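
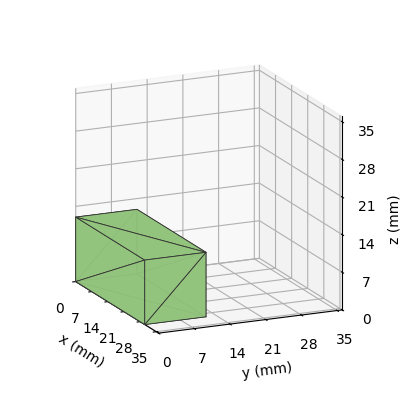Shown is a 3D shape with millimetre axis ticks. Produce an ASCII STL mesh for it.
Reading the render: the shape is a rectangular box, roughly 30 × 12 mm footprint and 12 mm tall (dimensions read to the nearest mm from the axis ticks). For the STL, each face is triangulated and given an outward normal.

solid part
  facet normal 0.0000 0.0000 -1.0000
    outer loop
      vertex 30.0 12.0 0.0
      vertex 30.0 0.0 0.0
      vertex 0.0 0.0 0.0
    endloop
  endfacet
  facet normal 0.0000 0.0000 -1.0000
    outer loop
      vertex 0.0 12.0 0.0
      vertex 30.0 12.0 0.0
      vertex 0.0 0.0 0.0
    endloop
  endfacet
  facet normal 0.0000 0.0000 1.0000
    outer loop
      vertex 0.0 0.0 12.0
      vertex 30.0 0.0 12.0
      vertex 30.0 12.0 12.0
    endloop
  endfacet
  facet normal 0.0000 0.0000 1.0000
    outer loop
      vertex 0.0 0.0 12.0
      vertex 30.0 12.0 12.0
      vertex 0.0 12.0 12.0
    endloop
  endfacet
  facet normal 0.0000 -1.0000 0.0000
    outer loop
      vertex 0.0 0.0 0.0
      vertex 30.0 0.0 0.0
      vertex 30.0 0.0 12.0
    endloop
  endfacet
  facet normal 0.0000 -1.0000 0.0000
    outer loop
      vertex 0.0 0.0 0.0
      vertex 30.0 0.0 12.0
      vertex 0.0 0.0 12.0
    endloop
  endfacet
  facet normal 0.0000 1.0000 0.0000
    outer loop
      vertex 30.0 12.0 12.0
      vertex 30.0 12.0 0.0
      vertex 0.0 12.0 0.0
    endloop
  endfacet
  facet normal 0.0000 1.0000 0.0000
    outer loop
      vertex 0.0 12.0 12.0
      vertex 30.0 12.0 12.0
      vertex 0.0 12.0 0.0
    endloop
  endfacet
  facet normal -1.0000 0.0000 0.0000
    outer loop
      vertex 0.0 12.0 12.0
      vertex 0.0 12.0 0.0
      vertex 0.0 0.0 0.0
    endloop
  endfacet
  facet normal -1.0000 0.0000 0.0000
    outer loop
      vertex 0.0 0.0 12.0
      vertex 0.0 12.0 12.0
      vertex 0.0 0.0 0.0
    endloop
  endfacet
  facet normal 1.0000 0.0000 0.0000
    outer loop
      vertex 30.0 0.0 0.0
      vertex 30.0 12.0 0.0
      vertex 30.0 12.0 12.0
    endloop
  endfacet
  facet normal 1.0000 0.0000 0.0000
    outer loop
      vertex 30.0 0.0 0.0
      vertex 30.0 12.0 12.0
      vertex 30.0 0.0 12.0
    endloop
  endfacet
endsolid part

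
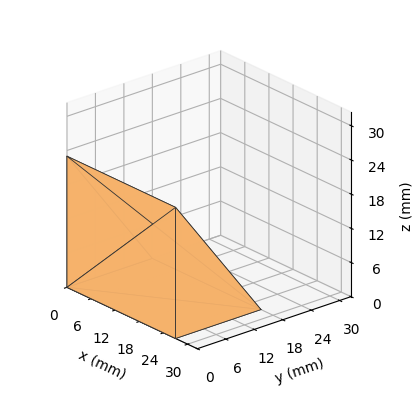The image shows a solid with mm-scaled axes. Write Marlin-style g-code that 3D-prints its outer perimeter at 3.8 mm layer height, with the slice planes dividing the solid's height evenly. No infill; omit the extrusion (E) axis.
Reading the render: the shape is a wedge (ramp): 27 × 18 mm base, rising to 23 mm along the y=0 edge and sloping linearly to z=0 at y=18 (dimensions read to the nearest mm from the axis ticks). For the g-code, the solid's height is divided into equal slices at the stated Δz and each level perimeter traced with G1 moves after a G0 lift.

; perimeter-only toolpath
G21 ; units = mm
G90 ; absolute positioning
G28 ; home
; layer 1
G0 Z3.8
G0 X0.0 Y0.0
G1 X27.0 Y0.0
G1 X27.0 Y15.0
G1 X0.0 Y15.0
G1 X0.0 Y0.0
; layer 2
G0 Z7.7
G0 X0.0 Y0.0
G1 X27.0 Y0.0
G1 X27.0 Y12.0
G1 X0.0 Y12.0
G1 X0.0 Y0.0
; layer 3
G0 Z11.5
G0 X0.0 Y0.0
G1 X27.0 Y0.0
G1 X27.0 Y9.0
G1 X0.0 Y9.0
G1 X0.0 Y0.0
; layer 4
G0 Z15.3
G0 X0.0 Y0.0
G1 X27.0 Y0.0
G1 X27.0 Y6.0
G1 X0.0 Y6.0
G1 X0.0 Y0.0
; layer 5
G0 Z19.2
G0 X0.0 Y0.0
G1 X27.0 Y0.0
G1 X27.0 Y3.0
G1 X0.0 Y3.0
G1 X0.0 Y0.0
M2 ; end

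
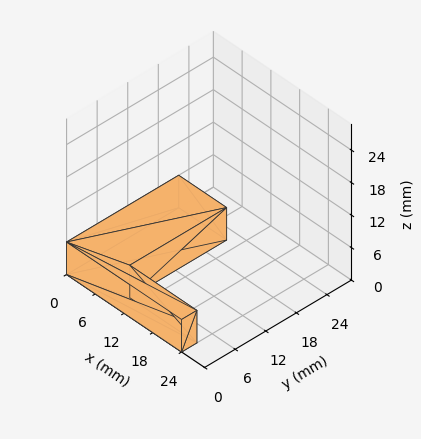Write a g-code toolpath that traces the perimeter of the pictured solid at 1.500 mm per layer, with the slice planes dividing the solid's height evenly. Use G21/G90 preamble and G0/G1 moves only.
Reading the render: the shape is an L-shaped prism: outer 24 × 22 mm, arm thicknesses ≈ 3 mm (horizontal) and 10 mm (vertical), extruded 6 mm in z (dimensions read to the nearest mm from the axis ticks). For the g-code, the solid's height is divided into equal slices at the stated Δz and each level perimeter traced with G1 moves after a G0 lift.

; perimeter-only toolpath
G21 ; units = mm
G90 ; absolute positioning
G28 ; home
; layer 1
G0 Z1.500
G0 X0.000 Y0.000
G1 X24.000 Y0.000
G1 X24.000 Y3.000
G1 X10.000 Y3.000
G1 X10.000 Y22.000
G1 X0.000 Y22.000
G1 X0.000 Y0.000
; layer 2
G0 Z3.000
G0 X0.000 Y0.000
G1 X24.000 Y0.000
G1 X24.000 Y3.000
G1 X10.000 Y3.000
G1 X10.000 Y22.000
G1 X0.000 Y22.000
G1 X0.000 Y0.000
; layer 3
G0 Z4.500
G0 X0.000 Y0.000
G1 X24.000 Y0.000
G1 X24.000 Y3.000
G1 X10.000 Y3.000
G1 X10.000 Y22.000
G1 X0.000 Y22.000
G1 X0.000 Y0.000
; layer 4
G0 Z6.000
G0 X0.000 Y0.000
G1 X24.000 Y0.000
G1 X24.000 Y3.000
G1 X10.000 Y3.000
G1 X10.000 Y22.000
G1 X0.000 Y22.000
G1 X0.000 Y0.000
M2 ; end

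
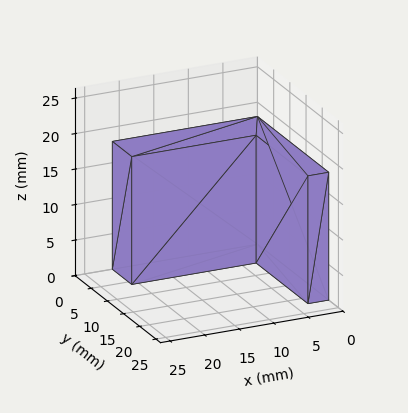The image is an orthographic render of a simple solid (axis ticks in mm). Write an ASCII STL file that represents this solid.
Reading the render: the shape is an L-shaped prism: outer 21 × 22 mm, arm thicknesses ≈ 6 mm (horizontal) and 3 mm (vertical), extruded 18 mm in z (dimensions read to the nearest mm from the axis ticks). For the STL, each face is triangulated and given an outward normal.

solid part
  facet normal 0.0000 0.0000 -1.0000
    outer loop
      vertex 21.0 6.0 0.0
      vertex 21.0 0.0 0.0
      vertex 0.0 0.0 0.0
    endloop
  endfacet
  facet normal 0.0000 0.0000 -1.0000
    outer loop
      vertex 3.0 6.0 0.0
      vertex 21.0 6.0 0.0
      vertex 0.0 0.0 0.0
    endloop
  endfacet
  facet normal 0.0000 0.0000 -1.0000
    outer loop
      vertex 3.0 22.0 0.0
      vertex 3.0 6.0 0.0
      vertex 0.0 0.0 0.0
    endloop
  endfacet
  facet normal 0.0000 0.0000 -1.0000
    outer loop
      vertex 0.0 22.0 0.0
      vertex 3.0 22.0 0.0
      vertex 0.0 0.0 0.0
    endloop
  endfacet
  facet normal 0.0000 0.0000 1.0000
    outer loop
      vertex 0.0 0.0 18.0
      vertex 21.0 0.0 18.0
      vertex 21.0 6.0 18.0
    endloop
  endfacet
  facet normal 0.0000 0.0000 1.0000
    outer loop
      vertex 0.0 0.0 18.0
      vertex 21.0 6.0 18.0
      vertex 3.0 6.0 18.0
    endloop
  endfacet
  facet normal 0.0000 0.0000 1.0000
    outer loop
      vertex 0.0 0.0 18.0
      vertex 3.0 6.0 18.0
      vertex 3.0 22.0 18.0
    endloop
  endfacet
  facet normal 0.0000 0.0000 1.0000
    outer loop
      vertex 0.0 0.0 18.0
      vertex 3.0 22.0 18.0
      vertex 0.0 22.0 18.0
    endloop
  endfacet
  facet normal 0.0000 -1.0000 0.0000
    outer loop
      vertex 0.0 0.0 0.0
      vertex 21.0 0.0 0.0
      vertex 21.0 0.0 18.0
    endloop
  endfacet
  facet normal 0.0000 -1.0000 0.0000
    outer loop
      vertex 0.0 0.0 0.0
      vertex 21.0 0.0 18.0
      vertex 0.0 0.0 18.0
    endloop
  endfacet
  facet normal 1.0000 0.0000 0.0000
    outer loop
      vertex 21.0 0.0 0.0
      vertex 21.0 6.0 0.0
      vertex 21.0 6.0 18.0
    endloop
  endfacet
  facet normal 1.0000 0.0000 0.0000
    outer loop
      vertex 21.0 0.0 0.0
      vertex 21.0 6.0 18.0
      vertex 21.0 0.0 18.0
    endloop
  endfacet
  facet normal 0.0000 1.0000 0.0000
    outer loop
      vertex 21.0 6.0 0.0
      vertex 3.0 6.0 0.0
      vertex 3.0 6.0 18.0
    endloop
  endfacet
  facet normal 0.0000 1.0000 0.0000
    outer loop
      vertex 21.0 6.0 0.0
      vertex 3.0 6.0 18.0
      vertex 21.0 6.0 18.0
    endloop
  endfacet
  facet normal 1.0000 0.0000 0.0000
    outer loop
      vertex 3.0 6.0 0.0
      vertex 3.0 22.0 0.0
      vertex 3.0 22.0 18.0
    endloop
  endfacet
  facet normal 1.0000 0.0000 0.0000
    outer loop
      vertex 3.0 6.0 0.0
      vertex 3.0 22.0 18.0
      vertex 3.0 6.0 18.0
    endloop
  endfacet
  facet normal 0.0000 1.0000 0.0000
    outer loop
      vertex 3.0 22.0 0.0
      vertex 0.0 22.0 0.0
      vertex 0.0 22.0 18.0
    endloop
  endfacet
  facet normal 0.0000 1.0000 0.0000
    outer loop
      vertex 3.0 22.0 0.0
      vertex 0.0 22.0 18.0
      vertex 3.0 22.0 18.0
    endloop
  endfacet
  facet normal -1.0000 0.0000 0.0000
    outer loop
      vertex 0.0 22.0 0.0
      vertex 0.0 0.0 0.0
      vertex 0.0 0.0 18.0
    endloop
  endfacet
  facet normal -1.0000 0.0000 0.0000
    outer loop
      vertex 0.0 22.0 0.0
      vertex 0.0 0.0 18.0
      vertex 0.0 22.0 18.0
    endloop
  endfacet
endsolid part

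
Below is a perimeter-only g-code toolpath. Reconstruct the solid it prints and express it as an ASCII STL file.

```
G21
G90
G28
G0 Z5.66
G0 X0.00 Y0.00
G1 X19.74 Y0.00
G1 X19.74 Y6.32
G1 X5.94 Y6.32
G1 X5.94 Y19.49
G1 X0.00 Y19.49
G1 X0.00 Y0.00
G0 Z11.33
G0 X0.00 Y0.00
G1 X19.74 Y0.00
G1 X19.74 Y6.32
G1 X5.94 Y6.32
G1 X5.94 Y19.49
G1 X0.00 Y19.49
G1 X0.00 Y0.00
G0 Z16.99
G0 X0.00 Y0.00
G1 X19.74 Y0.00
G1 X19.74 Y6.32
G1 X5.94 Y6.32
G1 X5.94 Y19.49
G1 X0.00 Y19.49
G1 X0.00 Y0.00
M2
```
solid part
  facet normal 0.0000 0.0000 -1.0000
    outer loop
      vertex 19.74 6.32 0.00
      vertex 19.74 0.00 0.00
      vertex 0.00 0.00 0.00
    endloop
  endfacet
  facet normal 0.0000 0.0000 -1.0000
    outer loop
      vertex 5.94 6.32 0.00
      vertex 19.74 6.32 0.00
      vertex 0.00 0.00 0.00
    endloop
  endfacet
  facet normal 0.0000 0.0000 -1.0000
    outer loop
      vertex 5.94 19.49 0.00
      vertex 5.94 6.32 0.00
      vertex 0.00 0.00 0.00
    endloop
  endfacet
  facet normal 0.0000 0.0000 -1.0000
    outer loop
      vertex 0.00 19.49 0.00
      vertex 5.94 19.49 0.00
      vertex 0.00 0.00 0.00
    endloop
  endfacet
  facet normal 0.0000 0.0000 1.0000
    outer loop
      vertex 0.00 0.00 16.99
      vertex 19.74 0.00 16.99
      vertex 19.74 6.32 16.99
    endloop
  endfacet
  facet normal 0.0000 0.0000 1.0000
    outer loop
      vertex 0.00 0.00 16.99
      vertex 19.74 6.32 16.99
      vertex 5.94 6.32 16.99
    endloop
  endfacet
  facet normal 0.0000 0.0000 1.0000
    outer loop
      vertex 0.00 0.00 16.99
      vertex 5.94 6.32 16.99
      vertex 5.94 19.49 16.99
    endloop
  endfacet
  facet normal 0.0000 0.0000 1.0000
    outer loop
      vertex 0.00 0.00 16.99
      vertex 5.94 19.49 16.99
      vertex 0.00 19.49 16.99
    endloop
  endfacet
  facet normal 0.0000 -1.0000 0.0000
    outer loop
      vertex 0.00 0.00 0.00
      vertex 19.74 0.00 0.00
      vertex 19.74 0.00 16.99
    endloop
  endfacet
  facet normal 0.0000 -1.0000 0.0000
    outer loop
      vertex 0.00 0.00 0.00
      vertex 19.74 0.00 16.99
      vertex 0.00 0.00 16.99
    endloop
  endfacet
  facet normal 1.0000 0.0000 0.0000
    outer loop
      vertex 19.74 0.00 0.00
      vertex 19.74 6.32 0.00
      vertex 19.74 6.32 16.99
    endloop
  endfacet
  facet normal 1.0000 0.0000 0.0000
    outer loop
      vertex 19.74 0.00 0.00
      vertex 19.74 6.32 16.99
      vertex 19.74 0.00 16.99
    endloop
  endfacet
  facet normal 0.0000 1.0000 0.0000
    outer loop
      vertex 19.74 6.32 0.00
      vertex 5.94 6.32 0.00
      vertex 5.94 6.32 16.99
    endloop
  endfacet
  facet normal 0.0000 1.0000 0.0000
    outer loop
      vertex 19.74 6.32 0.00
      vertex 5.94 6.32 16.99
      vertex 19.74 6.32 16.99
    endloop
  endfacet
  facet normal 1.0000 0.0000 0.0000
    outer loop
      vertex 5.94 6.32 0.00
      vertex 5.94 19.49 0.00
      vertex 5.94 19.49 16.99
    endloop
  endfacet
  facet normal 1.0000 0.0000 0.0000
    outer loop
      vertex 5.94 6.32 0.00
      vertex 5.94 19.49 16.99
      vertex 5.94 6.32 16.99
    endloop
  endfacet
  facet normal 0.0000 1.0000 0.0000
    outer loop
      vertex 5.94 19.49 0.00
      vertex 0.00 19.49 0.00
      vertex 0.00 19.49 16.99
    endloop
  endfacet
  facet normal 0.0000 1.0000 0.0000
    outer loop
      vertex 5.94 19.49 0.00
      vertex 0.00 19.49 16.99
      vertex 5.94 19.49 16.99
    endloop
  endfacet
  facet normal -1.0000 0.0000 0.0000
    outer loop
      vertex 0.00 19.49 0.00
      vertex 0.00 0.00 0.00
      vertex 0.00 0.00 16.99
    endloop
  endfacet
  facet normal -1.0000 0.0000 0.0000
    outer loop
      vertex 0.00 19.49 0.00
      vertex 0.00 0.00 16.99
      vertex 0.00 19.49 16.99
    endloop
  endfacet
endsolid part

The G0 Z moves step by Δz≈5.66 mm. Every layer's G1 loop is the same polygon, so the solid is a straight extrusion of it from z=0 to z≈17. Closing with flat bottom and top caps and triangulating gives 20 facets — an L-shaped prism: outer 19.7 × 19.5 mm, arm thicknesses ≈ 6.32 mm (horizontal) and 5.94 mm (vertical), extruded 17 mm in z.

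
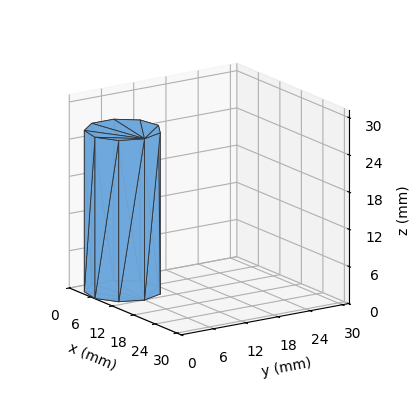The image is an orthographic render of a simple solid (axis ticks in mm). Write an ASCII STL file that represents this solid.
Reading the render: the shape is a regular 9-sided prism (a cylinder approximated with 9 flat sides), circumscribed radius ≈ 6 mm, height ≈ 26 mm (dimensions read to the nearest mm from the axis ticks). For the STL, each face is triangulated and given an outward normal.

solid part
  facet normal 0.0000 0.0000 -1.0000
    outer loop
      vertex 7.04 11.91 0.00
      vertex 10.60 9.86 0.00
      vertex 12.00 6.00 0.00
    endloop
  endfacet
  facet normal 0.0000 0.0000 -1.0000
    outer loop
      vertex 3.00 11.20 0.00
      vertex 7.04 11.91 0.00
      vertex 12.00 6.00 0.00
    endloop
  endfacet
  facet normal 0.0000 0.0000 -1.0000
    outer loop
      vertex 0.36 8.05 0.00
      vertex 3.00 11.20 0.00
      vertex 12.00 6.00 0.00
    endloop
  endfacet
  facet normal 0.0000 0.0000 -1.0000
    outer loop
      vertex 0.36 3.95 0.00
      vertex 0.36 8.05 0.00
      vertex 12.00 6.00 0.00
    endloop
  endfacet
  facet normal 0.0000 0.0000 -1.0000
    outer loop
      vertex 3.00 0.80 0.00
      vertex 0.36 3.95 0.00
      vertex 12.00 6.00 0.00
    endloop
  endfacet
  facet normal 0.0000 0.0000 -1.0000
    outer loop
      vertex 7.04 0.09 0.00
      vertex 3.00 0.80 0.00
      vertex 12.00 6.00 0.00
    endloop
  endfacet
  facet normal 0.0000 0.0000 -1.0000
    outer loop
      vertex 10.60 2.14 0.00
      vertex 7.04 0.09 0.00
      vertex 12.00 6.00 0.00
    endloop
  endfacet
  facet normal 0.0000 0.0000 1.0000
    outer loop
      vertex 12.00 6.00 26.00
      vertex 10.60 9.86 26.00
      vertex 7.04 11.91 26.00
    endloop
  endfacet
  facet normal 0.0000 0.0000 1.0000
    outer loop
      vertex 12.00 6.00 26.00
      vertex 7.04 11.91 26.00
      vertex 3.00 11.20 26.00
    endloop
  endfacet
  facet normal 0.0000 0.0000 1.0000
    outer loop
      vertex 12.00 6.00 26.00
      vertex 3.00 11.20 26.00
      vertex 0.36 8.05 26.00
    endloop
  endfacet
  facet normal 0.0000 0.0000 1.0000
    outer loop
      vertex 12.00 6.00 26.00
      vertex 0.36 8.05 26.00
      vertex 0.36 3.95 26.00
    endloop
  endfacet
  facet normal 0.0000 0.0000 1.0000
    outer loop
      vertex 12.00 6.00 26.00
      vertex 0.36 3.95 26.00
      vertex 3.00 0.80 26.00
    endloop
  endfacet
  facet normal 0.0000 0.0000 1.0000
    outer loop
      vertex 12.00 6.00 26.00
      vertex 3.00 0.80 26.00
      vertex 7.04 0.09 26.00
    endloop
  endfacet
  facet normal 0.0000 0.0000 1.0000
    outer loop
      vertex 12.00 6.00 26.00
      vertex 7.04 0.09 26.00
      vertex 10.60 2.14 26.00
    endloop
  endfacet
  facet normal 0.9401 0.3410 0.0000
    outer loop
      vertex 12.00 6.00 0.00
      vertex 10.60 9.86 0.00
      vertex 10.60 9.86 26.00
    endloop
  endfacet
  facet normal 0.9401 0.3410 0.0000
    outer loop
      vertex 12.00 6.00 0.00
      vertex 10.60 9.86 26.00
      vertex 12.00 6.00 26.00
    endloop
  endfacet
  facet normal 0.4990 0.8666 0.0000
    outer loop
      vertex 10.60 9.86 0.00
      vertex 7.04 11.91 0.00
      vertex 7.04 11.91 26.00
    endloop
  endfacet
  facet normal 0.4990 0.8666 0.0000
    outer loop
      vertex 10.60 9.86 0.00
      vertex 7.04 11.91 26.00
      vertex 10.60 9.86 26.00
    endloop
  endfacet
  facet normal -0.1731 0.9849 0.0000
    outer loop
      vertex 7.04 11.91 0.00
      vertex 3.00 11.20 0.00
      vertex 3.00 11.20 26.00
    endloop
  endfacet
  facet normal -0.1731 0.9849 0.0000
    outer loop
      vertex 7.04 11.91 0.00
      vertex 3.00 11.20 26.00
      vertex 7.04 11.91 26.00
    endloop
  endfacet
  facet normal -0.7664 0.6423 0.0000
    outer loop
      vertex 3.00 11.20 0.00
      vertex 0.36 8.05 0.00
      vertex 0.36 8.05 26.00
    endloop
  endfacet
  facet normal -0.7664 0.6423 0.0000
    outer loop
      vertex 3.00 11.20 0.00
      vertex 0.36 8.05 26.00
      vertex 3.00 11.20 26.00
    endloop
  endfacet
  facet normal -1.0000 0.0000 0.0000
    outer loop
      vertex 0.36 8.05 0.00
      vertex 0.36 3.95 0.00
      vertex 0.36 3.95 26.00
    endloop
  endfacet
  facet normal -1.0000 0.0000 0.0000
    outer loop
      vertex 0.36 8.05 0.00
      vertex 0.36 3.95 26.00
      vertex 0.36 8.05 26.00
    endloop
  endfacet
  facet normal -0.7664 -0.6423 0.0000
    outer loop
      vertex 0.36 3.95 0.00
      vertex 3.00 0.80 0.00
      vertex 3.00 0.80 26.00
    endloop
  endfacet
  facet normal -0.7664 -0.6423 0.0000
    outer loop
      vertex 0.36 3.95 0.00
      vertex 3.00 0.80 26.00
      vertex 0.36 3.95 26.00
    endloop
  endfacet
  facet normal -0.1731 -0.9849 0.0000
    outer loop
      vertex 3.00 0.80 0.00
      vertex 7.04 0.09 0.00
      vertex 7.04 0.09 26.00
    endloop
  endfacet
  facet normal -0.1731 -0.9849 0.0000
    outer loop
      vertex 3.00 0.80 0.00
      vertex 7.04 0.09 26.00
      vertex 3.00 0.80 26.00
    endloop
  endfacet
  facet normal 0.4990 -0.8666 0.0000
    outer loop
      vertex 7.04 0.09 0.00
      vertex 10.60 2.14 0.00
      vertex 10.60 2.14 26.00
    endloop
  endfacet
  facet normal 0.4990 -0.8666 0.0000
    outer loop
      vertex 7.04 0.09 0.00
      vertex 10.60 2.14 26.00
      vertex 7.04 0.09 26.00
    endloop
  endfacet
  facet normal 0.9401 -0.3410 0.0000
    outer loop
      vertex 10.60 2.14 0.00
      vertex 12.00 6.00 0.00
      vertex 12.00 6.00 26.00
    endloop
  endfacet
  facet normal 0.9401 -0.3410 0.0000
    outer loop
      vertex 10.60 2.14 0.00
      vertex 12.00 6.00 26.00
      vertex 10.60 2.14 26.00
    endloop
  endfacet
endsolid part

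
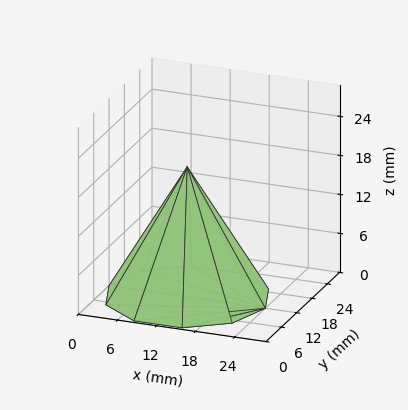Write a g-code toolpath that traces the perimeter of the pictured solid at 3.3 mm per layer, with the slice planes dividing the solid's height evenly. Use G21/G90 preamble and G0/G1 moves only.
Reading the render: the shape is a regular 10-sided pyramid, base circumscribed radius ≈ 12 mm, apex at z ≈ 20 mm (dimensions read to the nearest mm from the axis ticks). For the g-code, the solid's height is divided into equal slices at the stated Δz and each level perimeter traced with G1 moves after a G0 lift.

; perimeter-only toolpath
G21 ; units = mm
G90 ; absolute positioning
G28 ; home
; layer 1
G0 Z3.3
G0 X22.0 Y12.0
G1 X20.1 Y17.9
G1 X15.1 Y21.5
G1 X8.9 Y21.5
G1 X3.9 Y17.9
G1 X2.0 Y12.0
G1 X3.9 Y6.1
G1 X8.9 Y2.5
G1 X15.1 Y2.5
G1 X20.1 Y6.1
G1 X22.0 Y12.0
; layer 2
G0 Z6.7
G0 X20.0 Y12.0
G1 X18.5 Y16.7
G1 X14.5 Y19.6
G1 X9.5 Y19.6
G1 X5.5 Y16.7
G1 X4.0 Y12.0
G1 X5.5 Y7.3
G1 X9.5 Y4.4
G1 X14.5 Y4.4
G1 X18.5 Y7.3
G1 X20.0 Y12.0
; layer 3
G0 Z10.0
G0 X18.0 Y12.0
G1 X16.9 Y15.6
G1 X13.8 Y17.7
G1 X10.2 Y17.7
G1 X7.2 Y15.6
G1 X6.0 Y12.0
G1 X7.2 Y8.4
G1 X10.2 Y6.3
G1 X13.8 Y6.3
G1 X16.9 Y8.4
G1 X18.0 Y12.0
; layer 4
G0 Z13.3
G0 X16.0 Y12.0
G1 X15.2 Y14.4
G1 X13.2 Y15.8
G1 X10.8 Y15.8
G1 X8.8 Y14.4
G1 X8.0 Y12.0
G1 X8.8 Y9.6
G1 X10.8 Y8.2
G1 X13.2 Y8.2
G1 X15.2 Y9.6
G1 X16.0 Y12.0
; layer 5
G0 Z16.7
G0 X14.0 Y12.0
G1 X13.6 Y13.2
G1 X12.6 Y13.9
G1 X11.4 Y13.9
G1 X10.4 Y13.2
G1 X10.0 Y12.0
G1 X10.4 Y10.8
G1 X11.4 Y10.1
G1 X12.6 Y10.1
G1 X13.6 Y10.8
G1 X14.0 Y12.0
M2 ; end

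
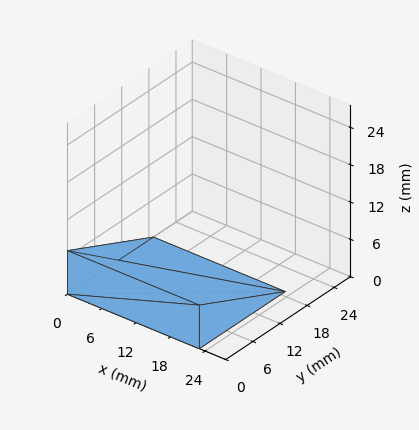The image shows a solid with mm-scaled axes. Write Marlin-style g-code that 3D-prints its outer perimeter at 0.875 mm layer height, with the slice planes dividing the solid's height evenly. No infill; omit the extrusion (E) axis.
Reading the render: the shape is a wedge (ramp): 23 × 19 mm base, rising to 7 mm along the y=0 edge and sloping linearly to z=0 at y=19 (dimensions read to the nearest mm from the axis ticks). For the g-code, the solid's height is divided into equal slices at the stated Δz and each level perimeter traced with G1 moves after a G0 lift.

; perimeter-only toolpath
G21 ; units = mm
G90 ; absolute positioning
G28 ; home
; layer 1
G0 Z0.875
G0 X0.000 Y0.000
G1 X23.000 Y0.000
G1 X23.000 Y16.625
G1 X0.000 Y16.625
G1 X0.000 Y0.000
; layer 2
G0 Z1.750
G0 X0.000 Y0.000
G1 X23.000 Y0.000
G1 X23.000 Y14.250
G1 X0.000 Y14.250
G1 X0.000 Y0.000
; layer 3
G0 Z2.625
G0 X0.000 Y0.000
G1 X23.000 Y0.000
G1 X23.000 Y11.875
G1 X0.000 Y11.875
G1 X0.000 Y0.000
; layer 4
G0 Z3.500
G0 X0.000 Y0.000
G1 X23.000 Y0.000
G1 X23.000 Y9.500
G1 X0.000 Y9.500
G1 X0.000 Y0.000
; layer 5
G0 Z4.375
G0 X0.000 Y0.000
G1 X23.000 Y0.000
G1 X23.000 Y7.125
G1 X0.000 Y7.125
G1 X0.000 Y0.000
; layer 6
G0 Z5.250
G0 X0.000 Y0.000
G1 X23.000 Y0.000
G1 X23.000 Y4.750
G1 X0.000 Y4.750
G1 X0.000 Y0.000
; layer 7
G0 Z6.125
G0 X0.000 Y0.000
G1 X23.000 Y0.000
G1 X23.000 Y2.375
G1 X0.000 Y2.375
G1 X0.000 Y0.000
M2 ; end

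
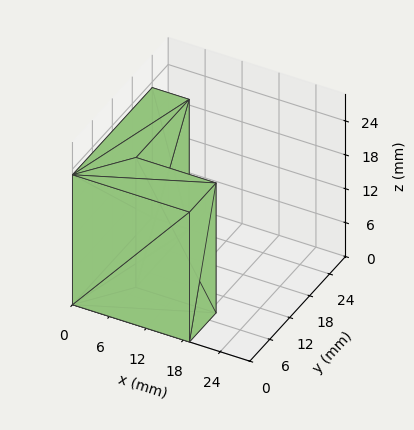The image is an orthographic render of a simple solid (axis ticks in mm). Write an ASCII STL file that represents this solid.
Reading the render: the shape is an L-shaped prism: outer 19 × 24 mm, arm thicknesses ≈ 8 mm (horizontal) and 6 mm (vertical), extruded 23 mm in z (dimensions read to the nearest mm from the axis ticks). For the STL, each face is triangulated and given an outward normal.

solid part
  facet normal 0.0000 0.0000 -1.0000
    outer loop
      vertex 19.0 8.0 0.0
      vertex 19.0 0.0 0.0
      vertex 0.0 0.0 0.0
    endloop
  endfacet
  facet normal 0.0000 0.0000 -1.0000
    outer loop
      vertex 6.0 8.0 0.0
      vertex 19.0 8.0 0.0
      vertex 0.0 0.0 0.0
    endloop
  endfacet
  facet normal 0.0000 0.0000 -1.0000
    outer loop
      vertex 6.0 24.0 0.0
      vertex 6.0 8.0 0.0
      vertex 0.0 0.0 0.0
    endloop
  endfacet
  facet normal 0.0000 0.0000 -1.0000
    outer loop
      vertex 0.0 24.0 0.0
      vertex 6.0 24.0 0.0
      vertex 0.0 0.0 0.0
    endloop
  endfacet
  facet normal 0.0000 0.0000 1.0000
    outer loop
      vertex 0.0 0.0 23.0
      vertex 19.0 0.0 23.0
      vertex 19.0 8.0 23.0
    endloop
  endfacet
  facet normal 0.0000 0.0000 1.0000
    outer loop
      vertex 0.0 0.0 23.0
      vertex 19.0 8.0 23.0
      vertex 6.0 8.0 23.0
    endloop
  endfacet
  facet normal 0.0000 0.0000 1.0000
    outer loop
      vertex 0.0 0.0 23.0
      vertex 6.0 8.0 23.0
      vertex 6.0 24.0 23.0
    endloop
  endfacet
  facet normal 0.0000 0.0000 1.0000
    outer loop
      vertex 0.0 0.0 23.0
      vertex 6.0 24.0 23.0
      vertex 0.0 24.0 23.0
    endloop
  endfacet
  facet normal 0.0000 -1.0000 0.0000
    outer loop
      vertex 0.0 0.0 0.0
      vertex 19.0 0.0 0.0
      vertex 19.0 0.0 23.0
    endloop
  endfacet
  facet normal 0.0000 -1.0000 0.0000
    outer loop
      vertex 0.0 0.0 0.0
      vertex 19.0 0.0 23.0
      vertex 0.0 0.0 23.0
    endloop
  endfacet
  facet normal 1.0000 0.0000 0.0000
    outer loop
      vertex 19.0 0.0 0.0
      vertex 19.0 8.0 0.0
      vertex 19.0 8.0 23.0
    endloop
  endfacet
  facet normal 1.0000 0.0000 0.0000
    outer loop
      vertex 19.0 0.0 0.0
      vertex 19.0 8.0 23.0
      vertex 19.0 0.0 23.0
    endloop
  endfacet
  facet normal 0.0000 1.0000 0.0000
    outer loop
      vertex 19.0 8.0 0.0
      vertex 6.0 8.0 0.0
      vertex 6.0 8.0 23.0
    endloop
  endfacet
  facet normal 0.0000 1.0000 0.0000
    outer loop
      vertex 19.0 8.0 0.0
      vertex 6.0 8.0 23.0
      vertex 19.0 8.0 23.0
    endloop
  endfacet
  facet normal 1.0000 0.0000 0.0000
    outer loop
      vertex 6.0 8.0 0.0
      vertex 6.0 24.0 0.0
      vertex 6.0 24.0 23.0
    endloop
  endfacet
  facet normal 1.0000 0.0000 0.0000
    outer loop
      vertex 6.0 8.0 0.0
      vertex 6.0 24.0 23.0
      vertex 6.0 8.0 23.0
    endloop
  endfacet
  facet normal 0.0000 1.0000 0.0000
    outer loop
      vertex 6.0 24.0 0.0
      vertex 0.0 24.0 0.0
      vertex 0.0 24.0 23.0
    endloop
  endfacet
  facet normal 0.0000 1.0000 0.0000
    outer loop
      vertex 6.0 24.0 0.0
      vertex 0.0 24.0 23.0
      vertex 6.0 24.0 23.0
    endloop
  endfacet
  facet normal -1.0000 0.0000 0.0000
    outer loop
      vertex 0.0 24.0 0.0
      vertex 0.0 0.0 0.0
      vertex 0.0 0.0 23.0
    endloop
  endfacet
  facet normal -1.0000 0.0000 0.0000
    outer loop
      vertex 0.0 24.0 0.0
      vertex 0.0 0.0 23.0
      vertex 0.0 24.0 23.0
    endloop
  endfacet
endsolid part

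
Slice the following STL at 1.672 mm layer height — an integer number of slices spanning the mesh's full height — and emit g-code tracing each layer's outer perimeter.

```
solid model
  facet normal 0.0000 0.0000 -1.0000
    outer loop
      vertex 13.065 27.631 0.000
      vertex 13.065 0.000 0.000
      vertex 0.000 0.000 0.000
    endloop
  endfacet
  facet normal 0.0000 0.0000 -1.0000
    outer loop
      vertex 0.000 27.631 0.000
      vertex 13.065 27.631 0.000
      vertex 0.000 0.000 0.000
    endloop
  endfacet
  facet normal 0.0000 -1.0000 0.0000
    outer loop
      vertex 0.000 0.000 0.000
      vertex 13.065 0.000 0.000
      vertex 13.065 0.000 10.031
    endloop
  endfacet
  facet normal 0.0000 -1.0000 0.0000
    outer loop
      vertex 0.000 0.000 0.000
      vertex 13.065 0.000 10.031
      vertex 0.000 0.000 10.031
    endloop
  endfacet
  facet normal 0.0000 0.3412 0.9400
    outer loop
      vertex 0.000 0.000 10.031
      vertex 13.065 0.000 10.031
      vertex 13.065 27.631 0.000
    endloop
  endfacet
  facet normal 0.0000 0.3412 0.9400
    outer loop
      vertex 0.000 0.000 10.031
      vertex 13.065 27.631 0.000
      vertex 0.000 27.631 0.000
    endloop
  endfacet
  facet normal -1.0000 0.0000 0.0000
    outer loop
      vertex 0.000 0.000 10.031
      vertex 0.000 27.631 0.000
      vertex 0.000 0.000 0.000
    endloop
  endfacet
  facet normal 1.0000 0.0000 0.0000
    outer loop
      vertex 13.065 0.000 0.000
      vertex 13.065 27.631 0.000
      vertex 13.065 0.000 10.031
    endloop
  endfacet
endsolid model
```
; perimeter-only toolpath
G21 ; units = mm
G90 ; absolute positioning
G28 ; home
; layer 1
G0 Z1.672
G0 X0.000 Y0.000
G1 X13.065 Y0.000
G1 X13.065 Y23.026
G1 X0.000 Y23.026
G1 X0.000 Y0.000
; layer 2
G0 Z3.344
G0 X0.000 Y0.000
G1 X13.065 Y0.000
G1 X13.065 Y18.421
G1 X0.000 Y18.421
G1 X0.000 Y0.000
; layer 3
G0 Z5.016
G0 X0.000 Y0.000
G1 X13.065 Y0.000
G1 X13.065 Y13.816
G1 X0.000 Y13.816
G1 X0.000 Y0.000
; layer 4
G0 Z6.687
G0 X0.000 Y0.000
G1 X13.065 Y0.000
G1 X13.065 Y9.210
G1 X0.000 Y9.210
G1 X0.000 Y0.000
; layer 5
G0 Z8.359
G0 X0.000 Y0.000
G1 X13.065 Y0.000
G1 X13.065 Y4.605
G1 X0.000 Y4.605
G1 X0.000 Y0.000
M2 ; end

The solid is a wedge (ramp): 13.1 × 27.6 mm base, rising to 10 mm along the y=0 edge and sloping linearly to z=0 at y=27.6. Slicing at Δz = 1.672 mm — 6 equal slices spanning the solid's height, so layer i sits at z = i·h/6 — gives 5 non-empty perimeters. Each is a 4-segment closed polygon; G0 lifts to the layer z and rapids to the start vertex, then G1 traces the edges. The cross-section shrinks linearly with z (the slice at the apex is degenerate and omitted).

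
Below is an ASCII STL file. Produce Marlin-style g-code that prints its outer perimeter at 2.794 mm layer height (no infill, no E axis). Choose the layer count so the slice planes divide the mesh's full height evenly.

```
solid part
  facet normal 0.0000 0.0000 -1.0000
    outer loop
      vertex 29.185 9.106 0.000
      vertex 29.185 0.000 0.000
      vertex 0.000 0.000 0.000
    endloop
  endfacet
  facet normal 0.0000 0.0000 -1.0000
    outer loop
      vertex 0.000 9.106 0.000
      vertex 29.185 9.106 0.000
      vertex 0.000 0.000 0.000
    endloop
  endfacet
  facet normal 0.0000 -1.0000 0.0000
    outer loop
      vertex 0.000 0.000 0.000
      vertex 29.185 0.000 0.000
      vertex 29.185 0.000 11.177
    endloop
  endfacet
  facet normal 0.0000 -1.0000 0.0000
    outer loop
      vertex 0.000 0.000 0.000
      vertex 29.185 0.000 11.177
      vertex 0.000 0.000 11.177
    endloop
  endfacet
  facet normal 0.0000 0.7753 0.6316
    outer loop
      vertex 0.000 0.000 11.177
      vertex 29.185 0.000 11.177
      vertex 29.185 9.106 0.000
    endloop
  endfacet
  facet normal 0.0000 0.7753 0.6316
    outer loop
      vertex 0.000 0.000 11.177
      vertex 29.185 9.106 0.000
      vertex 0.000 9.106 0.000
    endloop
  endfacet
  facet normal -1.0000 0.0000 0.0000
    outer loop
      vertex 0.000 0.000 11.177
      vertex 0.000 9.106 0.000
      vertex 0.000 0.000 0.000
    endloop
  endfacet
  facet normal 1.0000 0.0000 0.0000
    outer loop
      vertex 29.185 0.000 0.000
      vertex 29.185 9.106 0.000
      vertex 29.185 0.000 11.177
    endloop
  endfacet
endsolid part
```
; perimeter-only toolpath
G21 ; units = mm
G90 ; absolute positioning
G28 ; home
; layer 1
G0 Z2.794
G0 X0.000 Y0.000
G1 X29.185 Y0.000
G1 X29.185 Y6.829
G1 X0.000 Y6.829
G1 X0.000 Y0.000
; layer 2
G0 Z5.588
G0 X0.000 Y0.000
G1 X29.185 Y0.000
G1 X29.185 Y4.553
G1 X0.000 Y4.553
G1 X0.000 Y0.000
; layer 3
G0 Z8.383
G0 X0.000 Y0.000
G1 X29.185 Y0.000
G1 X29.185 Y2.276
G1 X0.000 Y2.276
G1 X0.000 Y0.000
M2 ; end

The solid is a wedge (ramp): 29.2 × 9.11 mm base, rising to 11.2 mm along the y=0 edge and sloping linearly to z=0 at y=9.11. Slicing at Δz = 2.794 mm — 4 equal slices spanning the solid's height, so layer i sits at z = i·h/4 — gives 3 non-empty perimeters. Each is a 4-segment closed polygon; G0 lifts to the layer z and rapids to the start vertex, then G1 traces the edges. The cross-section shrinks linearly with z (the slice at the apex is degenerate and omitted).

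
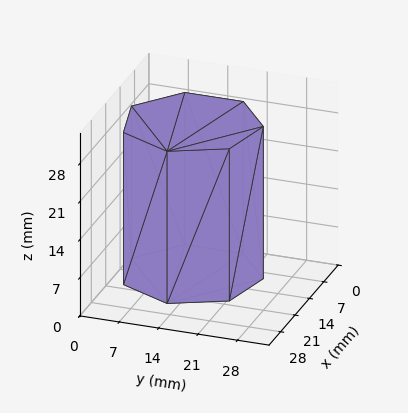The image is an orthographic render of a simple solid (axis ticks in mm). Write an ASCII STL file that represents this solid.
Reading the render: the shape is a regular 7-sided prism (a cylinder approximated with 7 flat sides), circumscribed radius ≈ 12 mm, height ≈ 28 mm (dimensions read to the nearest mm from the axis ticks). For the STL, each face is triangulated and given an outward normal.

solid part
  facet normal 0.0000 0.0000 -1.0000
    outer loop
      vertex 9.3 23.7 0.0
      vertex 19.5 21.4 0.0
      vertex 24.0 12.0 0.0
    endloop
  endfacet
  facet normal 0.0000 0.0000 -1.0000
    outer loop
      vertex 1.2 17.2 0.0
      vertex 9.3 23.7 0.0
      vertex 24.0 12.0 0.0
    endloop
  endfacet
  facet normal 0.0000 0.0000 -1.0000
    outer loop
      vertex 1.2 6.8 0.0
      vertex 1.2 17.2 0.0
      vertex 24.0 12.0 0.0
    endloop
  endfacet
  facet normal 0.0000 0.0000 -1.0000
    outer loop
      vertex 9.3 0.3 0.0
      vertex 1.2 6.8 0.0
      vertex 24.0 12.0 0.0
    endloop
  endfacet
  facet normal 0.0000 0.0000 -1.0000
    outer loop
      vertex 19.5 2.6 0.0
      vertex 9.3 0.3 0.0
      vertex 24.0 12.0 0.0
    endloop
  endfacet
  facet normal 0.0000 0.0000 1.0000
    outer loop
      vertex 24.0 12.0 28.0
      vertex 19.5 21.4 28.0
      vertex 9.3 23.7 28.0
    endloop
  endfacet
  facet normal 0.0000 0.0000 1.0000
    outer loop
      vertex 24.0 12.0 28.0
      vertex 9.3 23.7 28.0
      vertex 1.2 17.2 28.0
    endloop
  endfacet
  facet normal 0.0000 0.0000 1.0000
    outer loop
      vertex 24.0 12.0 28.0
      vertex 1.2 17.2 28.0
      vertex 1.2 6.8 28.0
    endloop
  endfacet
  facet normal 0.0000 0.0000 1.0000
    outer loop
      vertex 24.0 12.0 28.0
      vertex 1.2 6.8 28.0
      vertex 9.3 0.3 28.0
    endloop
  endfacet
  facet normal 0.0000 0.0000 1.0000
    outer loop
      vertex 24.0 12.0 28.0
      vertex 9.3 0.3 28.0
      vertex 19.5 2.6 28.0
    endloop
  endfacet
  facet normal 0.9020 0.4318 0.0000
    outer loop
      vertex 24.0 12.0 0.0
      vertex 19.5 21.4 0.0
      vertex 19.5 21.4 28.0
    endloop
  endfacet
  facet normal 0.9020 0.4318 0.0000
    outer loop
      vertex 24.0 12.0 0.0
      vertex 19.5 21.4 28.0
      vertex 24.0 12.0 28.0
    endloop
  endfacet
  facet normal 0.2200 0.9755 0.0000
    outer loop
      vertex 19.5 21.4 0.0
      vertex 9.3 23.7 0.0
      vertex 9.3 23.7 28.0
    endloop
  endfacet
  facet normal 0.2200 0.9755 0.0000
    outer loop
      vertex 19.5 21.4 0.0
      vertex 9.3 23.7 28.0
      vertex 19.5 21.4 28.0
    endloop
  endfacet
  facet normal -0.6259 0.7799 0.0000
    outer loop
      vertex 9.3 23.7 0.0
      vertex 1.2 17.2 0.0
      vertex 1.2 17.2 28.0
    endloop
  endfacet
  facet normal -0.6259 0.7799 0.0000
    outer loop
      vertex 9.3 23.7 0.0
      vertex 1.2 17.2 28.0
      vertex 9.3 23.7 28.0
    endloop
  endfacet
  facet normal -1.0000 0.0000 0.0000
    outer loop
      vertex 1.2 17.2 0.0
      vertex 1.2 6.8 0.0
      vertex 1.2 6.8 28.0
    endloop
  endfacet
  facet normal -1.0000 0.0000 0.0000
    outer loop
      vertex 1.2 17.2 0.0
      vertex 1.2 6.8 28.0
      vertex 1.2 17.2 28.0
    endloop
  endfacet
  facet normal -0.6259 -0.7799 0.0000
    outer loop
      vertex 1.2 6.8 0.0
      vertex 9.3 0.3 0.0
      vertex 9.3 0.3 28.0
    endloop
  endfacet
  facet normal -0.6259 -0.7799 0.0000
    outer loop
      vertex 1.2 6.8 0.0
      vertex 9.3 0.3 28.0
      vertex 1.2 6.8 28.0
    endloop
  endfacet
  facet normal 0.2200 -0.9755 0.0000
    outer loop
      vertex 9.3 0.3 0.0
      vertex 19.5 2.6 0.0
      vertex 19.5 2.6 28.0
    endloop
  endfacet
  facet normal 0.2200 -0.9755 0.0000
    outer loop
      vertex 9.3 0.3 0.0
      vertex 19.5 2.6 28.0
      vertex 9.3 0.3 28.0
    endloop
  endfacet
  facet normal 0.9020 -0.4318 0.0000
    outer loop
      vertex 19.5 2.6 0.0
      vertex 24.0 12.0 0.0
      vertex 24.0 12.0 28.0
    endloop
  endfacet
  facet normal 0.9020 -0.4318 0.0000
    outer loop
      vertex 19.5 2.6 0.0
      vertex 24.0 12.0 28.0
      vertex 19.5 2.6 28.0
    endloop
  endfacet
endsolid part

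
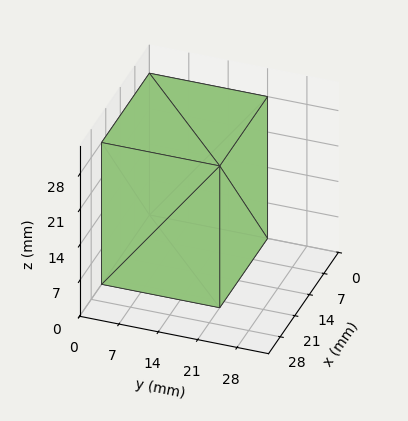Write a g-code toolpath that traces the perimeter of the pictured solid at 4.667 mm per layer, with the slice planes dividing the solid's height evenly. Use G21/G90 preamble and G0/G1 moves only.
Reading the render: the shape is a rectangular box, roughly 23 × 21 mm footprint and 28 mm tall (dimensions read to the nearest mm from the axis ticks). For the g-code, the solid's height is divided into equal slices at the stated Δz and each level perimeter traced with G1 moves after a G0 lift.

; perimeter-only toolpath
G21 ; units = mm
G90 ; absolute positioning
G28 ; home
; layer 1
G0 Z4.667
G0 X0.000 Y0.000
G1 X23.000 Y0.000
G1 X23.000 Y21.000
G1 X0.000 Y21.000
G1 X0.000 Y0.000
; layer 2
G0 Z9.333
G0 X0.000 Y0.000
G1 X23.000 Y0.000
G1 X23.000 Y21.000
G1 X0.000 Y21.000
G1 X0.000 Y0.000
; layer 3
G0 Z14.000
G0 X0.000 Y0.000
G1 X23.000 Y0.000
G1 X23.000 Y21.000
G1 X0.000 Y21.000
G1 X0.000 Y0.000
; layer 4
G0 Z18.667
G0 X0.000 Y0.000
G1 X23.000 Y0.000
G1 X23.000 Y21.000
G1 X0.000 Y21.000
G1 X0.000 Y0.000
; layer 5
G0 Z23.333
G0 X0.000 Y0.000
G1 X23.000 Y0.000
G1 X23.000 Y21.000
G1 X0.000 Y21.000
G1 X0.000 Y0.000
; layer 6
G0 Z28.000
G0 X0.000 Y0.000
G1 X23.000 Y0.000
G1 X23.000 Y21.000
G1 X0.000 Y21.000
G1 X0.000 Y0.000
M2 ; end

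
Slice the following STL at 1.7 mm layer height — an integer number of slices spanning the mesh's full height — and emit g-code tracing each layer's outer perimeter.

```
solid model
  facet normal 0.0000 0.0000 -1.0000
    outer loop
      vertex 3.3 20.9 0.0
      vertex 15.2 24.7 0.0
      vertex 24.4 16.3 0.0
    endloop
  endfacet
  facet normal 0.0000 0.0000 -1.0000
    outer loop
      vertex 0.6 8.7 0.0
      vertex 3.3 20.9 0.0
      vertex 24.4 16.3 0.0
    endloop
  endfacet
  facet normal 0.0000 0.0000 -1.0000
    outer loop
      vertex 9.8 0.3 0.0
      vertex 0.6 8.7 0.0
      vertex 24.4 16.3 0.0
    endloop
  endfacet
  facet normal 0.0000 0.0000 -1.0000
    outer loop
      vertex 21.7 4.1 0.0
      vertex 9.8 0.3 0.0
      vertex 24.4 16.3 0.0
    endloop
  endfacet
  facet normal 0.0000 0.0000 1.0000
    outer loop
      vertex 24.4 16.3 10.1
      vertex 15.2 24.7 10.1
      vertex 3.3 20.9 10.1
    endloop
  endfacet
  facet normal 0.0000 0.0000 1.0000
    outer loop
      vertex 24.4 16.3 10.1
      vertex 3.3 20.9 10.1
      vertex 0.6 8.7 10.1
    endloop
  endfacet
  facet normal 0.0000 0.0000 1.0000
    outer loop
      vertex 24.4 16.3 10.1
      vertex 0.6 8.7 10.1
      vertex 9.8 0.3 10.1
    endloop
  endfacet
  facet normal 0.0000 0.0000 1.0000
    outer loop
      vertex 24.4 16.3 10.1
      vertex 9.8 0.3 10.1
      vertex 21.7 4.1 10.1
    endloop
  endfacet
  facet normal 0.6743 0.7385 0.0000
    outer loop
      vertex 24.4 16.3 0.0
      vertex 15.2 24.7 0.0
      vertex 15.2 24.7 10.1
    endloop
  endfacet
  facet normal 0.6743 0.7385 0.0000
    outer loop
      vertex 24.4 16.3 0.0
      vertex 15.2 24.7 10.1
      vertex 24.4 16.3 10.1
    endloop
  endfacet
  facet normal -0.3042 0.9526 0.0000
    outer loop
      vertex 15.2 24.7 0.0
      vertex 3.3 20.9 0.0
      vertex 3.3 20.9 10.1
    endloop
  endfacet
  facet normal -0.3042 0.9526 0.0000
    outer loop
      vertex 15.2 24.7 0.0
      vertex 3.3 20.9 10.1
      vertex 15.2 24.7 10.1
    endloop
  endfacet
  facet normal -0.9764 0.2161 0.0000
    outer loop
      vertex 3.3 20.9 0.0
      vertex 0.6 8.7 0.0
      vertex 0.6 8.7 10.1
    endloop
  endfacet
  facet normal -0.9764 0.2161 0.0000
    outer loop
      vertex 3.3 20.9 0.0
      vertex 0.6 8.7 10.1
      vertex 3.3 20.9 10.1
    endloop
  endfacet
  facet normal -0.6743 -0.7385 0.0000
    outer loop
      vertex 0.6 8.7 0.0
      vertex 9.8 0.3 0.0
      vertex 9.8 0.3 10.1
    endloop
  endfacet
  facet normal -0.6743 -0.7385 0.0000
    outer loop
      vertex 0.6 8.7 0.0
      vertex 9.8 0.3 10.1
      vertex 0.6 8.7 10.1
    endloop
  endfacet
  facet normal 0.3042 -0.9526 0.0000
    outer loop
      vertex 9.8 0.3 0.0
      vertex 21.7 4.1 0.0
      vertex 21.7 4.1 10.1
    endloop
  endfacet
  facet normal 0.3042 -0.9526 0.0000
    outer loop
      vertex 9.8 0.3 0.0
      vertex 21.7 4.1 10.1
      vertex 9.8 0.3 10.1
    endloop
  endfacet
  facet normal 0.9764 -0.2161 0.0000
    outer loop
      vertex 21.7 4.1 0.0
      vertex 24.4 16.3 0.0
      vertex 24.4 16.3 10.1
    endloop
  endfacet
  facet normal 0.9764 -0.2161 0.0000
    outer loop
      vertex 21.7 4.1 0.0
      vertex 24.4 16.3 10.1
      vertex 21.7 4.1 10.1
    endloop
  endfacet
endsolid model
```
; perimeter-only toolpath
G21 ; units = mm
G90 ; absolute positioning
G28 ; home
; layer 1
G0 Z1.7
G0 X24.4 Y16.3
G1 X15.2 Y24.7
G1 X3.3 Y20.9
G1 X0.6 Y8.7
G1 X9.8 Y0.3
G1 X21.7 Y4.1
G1 X24.4 Y16.3
; layer 2
G0 Z3.4
G0 X24.4 Y16.3
G1 X15.2 Y24.7
G1 X3.3 Y20.9
G1 X0.6 Y8.7
G1 X9.8 Y0.3
G1 X21.7 Y4.1
G1 X24.4 Y16.3
; layer 3
G0 Z5.0
G0 X24.4 Y16.3
G1 X15.2 Y24.7
G1 X3.3 Y20.9
G1 X0.6 Y8.7
G1 X9.8 Y0.3
G1 X21.7 Y4.1
G1 X24.4 Y16.3
; layer 4
G0 Z6.7
G0 X24.4 Y16.3
G1 X15.2 Y24.7
G1 X3.3 Y20.9
G1 X0.6 Y8.7
G1 X9.8 Y0.3
G1 X21.7 Y4.1
G1 X24.4 Y16.3
; layer 5
G0 Z8.4
G0 X24.4 Y16.3
G1 X15.2 Y24.7
G1 X3.3 Y20.9
G1 X0.6 Y8.7
G1 X9.8 Y0.3
G1 X21.7 Y4.1
G1 X24.4 Y16.3
; layer 6
G0 Z10.1
G0 X24.4 Y16.3
G1 X15.2 Y24.7
G1 X3.3 Y20.9
G1 X0.6 Y8.7
G1 X9.8 Y0.3
G1 X21.7 Y4.1
G1 X24.4 Y16.3
M2 ; end

The solid is a regular 6-sided prism (a cylinder approximated with 6 flat sides), circumscribed radius ≈ 12.5 mm, height ≈ 10.1 mm. Slicing at Δz = 1.7 mm — 6 equal slices spanning the solid's height, so layer i sits at z = i·h/6 — gives 6 non-empty perimeters. Each is a 6-segment closed polygon; G0 lifts to the layer z and rapids to the start vertex, then G1 traces the edges.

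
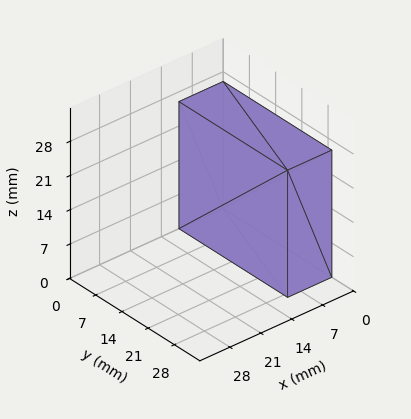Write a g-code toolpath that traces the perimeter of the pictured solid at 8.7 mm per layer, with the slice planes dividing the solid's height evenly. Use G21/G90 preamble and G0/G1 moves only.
Reading the render: the shape is a rectangular box, roughly 10 × 29 mm footprint and 26 mm tall (dimensions read to the nearest mm from the axis ticks). For the g-code, the solid's height is divided into equal slices at the stated Δz and each level perimeter traced with G1 moves after a G0 lift.

; perimeter-only toolpath
G21 ; units = mm
G90 ; absolute positioning
G28 ; home
; layer 1
G0 Z8.7
G0 X0.0 Y0.0
G1 X10.0 Y0.0
G1 X10.0 Y29.0
G1 X0.0 Y29.0
G1 X0.0 Y0.0
; layer 2
G0 Z17.3
G0 X0.0 Y0.0
G1 X10.0 Y0.0
G1 X10.0 Y29.0
G1 X0.0 Y29.0
G1 X0.0 Y0.0
; layer 3
G0 Z26.0
G0 X0.0 Y0.0
G1 X10.0 Y0.0
G1 X10.0 Y29.0
G1 X0.0 Y29.0
G1 X0.0 Y0.0
M2 ; end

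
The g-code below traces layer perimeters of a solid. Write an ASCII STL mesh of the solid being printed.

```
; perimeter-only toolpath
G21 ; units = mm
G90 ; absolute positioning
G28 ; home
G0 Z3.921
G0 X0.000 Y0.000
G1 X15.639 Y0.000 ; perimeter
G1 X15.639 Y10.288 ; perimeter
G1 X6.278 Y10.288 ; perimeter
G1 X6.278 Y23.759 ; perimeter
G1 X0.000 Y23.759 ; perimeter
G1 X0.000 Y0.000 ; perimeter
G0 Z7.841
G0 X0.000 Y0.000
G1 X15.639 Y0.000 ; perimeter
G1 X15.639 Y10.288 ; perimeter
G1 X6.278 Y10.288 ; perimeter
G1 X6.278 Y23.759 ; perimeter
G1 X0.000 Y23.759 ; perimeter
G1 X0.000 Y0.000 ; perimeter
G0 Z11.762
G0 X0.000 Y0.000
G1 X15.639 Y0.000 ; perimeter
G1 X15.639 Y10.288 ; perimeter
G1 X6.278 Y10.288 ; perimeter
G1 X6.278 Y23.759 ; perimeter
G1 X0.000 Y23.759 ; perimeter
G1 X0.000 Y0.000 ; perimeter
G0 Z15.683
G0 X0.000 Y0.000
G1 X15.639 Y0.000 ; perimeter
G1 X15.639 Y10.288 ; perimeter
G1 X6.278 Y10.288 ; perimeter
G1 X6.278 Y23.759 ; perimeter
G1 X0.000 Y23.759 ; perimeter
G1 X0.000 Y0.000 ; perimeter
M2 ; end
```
solid part
  facet normal 0.0000 0.0000 -1.0000
    outer loop
      vertex 15.639 10.288 0.000
      vertex 15.639 0.000 0.000
      vertex 0.000 0.000 0.000
    endloop
  endfacet
  facet normal 0.0000 0.0000 -1.0000
    outer loop
      vertex 6.278 10.288 0.000
      vertex 15.639 10.288 0.000
      vertex 0.000 0.000 0.000
    endloop
  endfacet
  facet normal 0.0000 0.0000 -1.0000
    outer loop
      vertex 6.278 23.759 0.000
      vertex 6.278 10.288 0.000
      vertex 0.000 0.000 0.000
    endloop
  endfacet
  facet normal 0.0000 0.0000 -1.0000
    outer loop
      vertex 0.000 23.759 0.000
      vertex 6.278 23.759 0.000
      vertex 0.000 0.000 0.000
    endloop
  endfacet
  facet normal 0.0000 0.0000 1.0000
    outer loop
      vertex 0.000 0.000 15.683
      vertex 15.639 0.000 15.683
      vertex 15.639 10.288 15.683
    endloop
  endfacet
  facet normal 0.0000 0.0000 1.0000
    outer loop
      vertex 0.000 0.000 15.683
      vertex 15.639 10.288 15.683
      vertex 6.278 10.288 15.683
    endloop
  endfacet
  facet normal 0.0000 0.0000 1.0000
    outer loop
      vertex 0.000 0.000 15.683
      vertex 6.278 10.288 15.683
      vertex 6.278 23.759 15.683
    endloop
  endfacet
  facet normal 0.0000 0.0000 1.0000
    outer loop
      vertex 0.000 0.000 15.683
      vertex 6.278 23.759 15.683
      vertex 0.000 23.759 15.683
    endloop
  endfacet
  facet normal 0.0000 -1.0000 0.0000
    outer loop
      vertex 0.000 0.000 0.000
      vertex 15.639 0.000 0.000
      vertex 15.639 0.000 15.683
    endloop
  endfacet
  facet normal 0.0000 -1.0000 0.0000
    outer loop
      vertex 0.000 0.000 0.000
      vertex 15.639 0.000 15.683
      vertex 0.000 0.000 15.683
    endloop
  endfacet
  facet normal 1.0000 0.0000 0.0000
    outer loop
      vertex 15.639 0.000 0.000
      vertex 15.639 10.288 0.000
      vertex 15.639 10.288 15.683
    endloop
  endfacet
  facet normal 1.0000 0.0000 0.0000
    outer loop
      vertex 15.639 0.000 0.000
      vertex 15.639 10.288 15.683
      vertex 15.639 0.000 15.683
    endloop
  endfacet
  facet normal 0.0000 1.0000 0.0000
    outer loop
      vertex 15.639 10.288 0.000
      vertex 6.278 10.288 0.000
      vertex 6.278 10.288 15.683
    endloop
  endfacet
  facet normal 0.0000 1.0000 0.0000
    outer loop
      vertex 15.639 10.288 0.000
      vertex 6.278 10.288 15.683
      vertex 15.639 10.288 15.683
    endloop
  endfacet
  facet normal 1.0000 0.0000 0.0000
    outer loop
      vertex 6.278 10.288 0.000
      vertex 6.278 23.759 0.000
      vertex 6.278 23.759 15.683
    endloop
  endfacet
  facet normal 1.0000 0.0000 0.0000
    outer loop
      vertex 6.278 10.288 0.000
      vertex 6.278 23.759 15.683
      vertex 6.278 10.288 15.683
    endloop
  endfacet
  facet normal 0.0000 1.0000 0.0000
    outer loop
      vertex 6.278 23.759 0.000
      vertex 0.000 23.759 0.000
      vertex 0.000 23.759 15.683
    endloop
  endfacet
  facet normal 0.0000 1.0000 0.0000
    outer loop
      vertex 6.278 23.759 0.000
      vertex 0.000 23.759 15.683
      vertex 6.278 23.759 15.683
    endloop
  endfacet
  facet normal -1.0000 0.0000 0.0000
    outer loop
      vertex 0.000 23.759 0.000
      vertex 0.000 0.000 0.000
      vertex 0.000 0.000 15.683
    endloop
  endfacet
  facet normal -1.0000 0.0000 0.0000
    outer loop
      vertex 0.000 23.759 0.000
      vertex 0.000 0.000 15.683
      vertex 0.000 23.759 15.683
    endloop
  endfacet
endsolid part

The G0 Z moves step by Δz≈3.921 mm. Every layer's G1 loop is the same polygon, so the solid is a straight extrusion of it from z=0 to z≈15.7. Closing with flat bottom and top caps and triangulating gives 20 facets — an L-shaped prism: outer 15.6 × 23.8 mm, arm thicknesses ≈ 10.3 mm (horizontal) and 6.28 mm (vertical), extruded 15.7 mm in z.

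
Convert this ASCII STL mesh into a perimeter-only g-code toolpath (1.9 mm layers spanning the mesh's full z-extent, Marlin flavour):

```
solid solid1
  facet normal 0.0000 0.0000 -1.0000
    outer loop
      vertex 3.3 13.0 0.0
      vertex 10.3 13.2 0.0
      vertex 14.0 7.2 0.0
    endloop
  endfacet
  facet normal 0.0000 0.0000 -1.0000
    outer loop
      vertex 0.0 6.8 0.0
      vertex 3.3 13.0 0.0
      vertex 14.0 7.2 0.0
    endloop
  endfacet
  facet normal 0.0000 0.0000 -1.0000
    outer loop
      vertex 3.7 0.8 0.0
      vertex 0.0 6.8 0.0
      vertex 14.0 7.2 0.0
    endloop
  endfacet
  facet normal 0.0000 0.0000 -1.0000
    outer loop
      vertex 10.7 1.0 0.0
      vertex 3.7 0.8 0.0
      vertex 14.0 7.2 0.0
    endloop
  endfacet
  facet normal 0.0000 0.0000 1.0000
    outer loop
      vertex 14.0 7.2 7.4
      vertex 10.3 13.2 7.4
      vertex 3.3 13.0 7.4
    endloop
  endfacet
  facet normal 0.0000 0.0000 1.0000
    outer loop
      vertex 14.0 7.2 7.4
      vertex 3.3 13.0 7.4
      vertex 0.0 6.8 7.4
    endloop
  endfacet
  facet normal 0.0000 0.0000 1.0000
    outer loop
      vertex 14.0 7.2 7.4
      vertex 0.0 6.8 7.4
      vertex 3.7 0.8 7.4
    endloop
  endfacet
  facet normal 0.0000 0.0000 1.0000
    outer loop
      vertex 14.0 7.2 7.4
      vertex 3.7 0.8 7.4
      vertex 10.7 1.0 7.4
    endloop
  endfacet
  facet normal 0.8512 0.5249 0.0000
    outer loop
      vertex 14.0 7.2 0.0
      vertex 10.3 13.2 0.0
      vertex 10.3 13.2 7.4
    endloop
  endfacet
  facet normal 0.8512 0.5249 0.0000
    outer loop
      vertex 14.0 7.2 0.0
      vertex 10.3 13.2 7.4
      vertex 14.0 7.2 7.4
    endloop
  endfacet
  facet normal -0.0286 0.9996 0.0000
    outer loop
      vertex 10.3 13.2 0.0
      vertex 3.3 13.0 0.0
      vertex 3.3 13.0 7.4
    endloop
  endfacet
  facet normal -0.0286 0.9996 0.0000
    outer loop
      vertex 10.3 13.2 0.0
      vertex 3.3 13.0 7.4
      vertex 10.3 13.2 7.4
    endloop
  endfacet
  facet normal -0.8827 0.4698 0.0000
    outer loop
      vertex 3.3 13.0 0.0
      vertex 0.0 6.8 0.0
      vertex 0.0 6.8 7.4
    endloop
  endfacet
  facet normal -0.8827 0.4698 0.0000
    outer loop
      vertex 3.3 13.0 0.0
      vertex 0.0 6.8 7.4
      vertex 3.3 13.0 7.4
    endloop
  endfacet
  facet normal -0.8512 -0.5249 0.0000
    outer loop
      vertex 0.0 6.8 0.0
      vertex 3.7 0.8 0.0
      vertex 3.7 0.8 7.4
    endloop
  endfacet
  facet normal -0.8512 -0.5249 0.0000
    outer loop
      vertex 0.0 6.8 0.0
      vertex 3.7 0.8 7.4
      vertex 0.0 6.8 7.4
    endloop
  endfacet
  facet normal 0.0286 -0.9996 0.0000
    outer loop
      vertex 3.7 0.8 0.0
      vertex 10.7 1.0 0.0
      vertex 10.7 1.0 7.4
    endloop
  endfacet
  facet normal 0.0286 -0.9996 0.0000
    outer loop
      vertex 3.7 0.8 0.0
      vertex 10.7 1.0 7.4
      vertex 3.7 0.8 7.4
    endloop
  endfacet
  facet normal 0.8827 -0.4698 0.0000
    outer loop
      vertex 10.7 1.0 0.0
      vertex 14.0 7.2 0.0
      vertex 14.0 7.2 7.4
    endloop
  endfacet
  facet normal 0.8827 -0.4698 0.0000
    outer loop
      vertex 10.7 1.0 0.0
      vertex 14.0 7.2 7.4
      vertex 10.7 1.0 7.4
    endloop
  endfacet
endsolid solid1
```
; perimeter-only toolpath
G21 ; units = mm
G90 ; absolute positioning
G28 ; home
; layer 1
G0 Z1.9
G0 X14.0 Y7.2
G1 X10.3 Y13.2
G1 X3.3 Y13.0
G1 X0.0 Y6.8
G1 X3.7 Y0.8
G1 X10.7 Y1.0
G1 X14.0 Y7.2
; layer 2
G0 Z3.7
G0 X14.0 Y7.2
G1 X10.3 Y13.2
G1 X3.3 Y13.0
G1 X0.0 Y6.8
G1 X3.7 Y0.8
G1 X10.7 Y1.0
G1 X14.0 Y7.2
; layer 3
G0 Z5.6
G0 X14.0 Y7.2
G1 X10.3 Y13.2
G1 X3.3 Y13.0
G1 X0.0 Y6.8
G1 X3.7 Y0.8
G1 X10.7 Y1.0
G1 X14.0 Y7.2
; layer 4
G0 Z7.4
G0 X14.0 Y7.2
G1 X10.3 Y13.2
G1 X3.3 Y13.0
G1 X0.0 Y6.8
G1 X3.7 Y0.8
G1 X10.7 Y1.0
G1 X14.0 Y7.2
M2 ; end

The solid is a regular 6-sided prism (a cylinder approximated with 6 flat sides), circumscribed radius ≈ 7 mm, height ≈ 7.4 mm. Slicing at Δz = 1.9 mm — 4 equal slices spanning the solid's height, so layer i sits at z = i·h/4 — gives 4 non-empty perimeters. Each is a 6-segment closed polygon; G0 lifts to the layer z and rapids to the start vertex, then G1 traces the edges.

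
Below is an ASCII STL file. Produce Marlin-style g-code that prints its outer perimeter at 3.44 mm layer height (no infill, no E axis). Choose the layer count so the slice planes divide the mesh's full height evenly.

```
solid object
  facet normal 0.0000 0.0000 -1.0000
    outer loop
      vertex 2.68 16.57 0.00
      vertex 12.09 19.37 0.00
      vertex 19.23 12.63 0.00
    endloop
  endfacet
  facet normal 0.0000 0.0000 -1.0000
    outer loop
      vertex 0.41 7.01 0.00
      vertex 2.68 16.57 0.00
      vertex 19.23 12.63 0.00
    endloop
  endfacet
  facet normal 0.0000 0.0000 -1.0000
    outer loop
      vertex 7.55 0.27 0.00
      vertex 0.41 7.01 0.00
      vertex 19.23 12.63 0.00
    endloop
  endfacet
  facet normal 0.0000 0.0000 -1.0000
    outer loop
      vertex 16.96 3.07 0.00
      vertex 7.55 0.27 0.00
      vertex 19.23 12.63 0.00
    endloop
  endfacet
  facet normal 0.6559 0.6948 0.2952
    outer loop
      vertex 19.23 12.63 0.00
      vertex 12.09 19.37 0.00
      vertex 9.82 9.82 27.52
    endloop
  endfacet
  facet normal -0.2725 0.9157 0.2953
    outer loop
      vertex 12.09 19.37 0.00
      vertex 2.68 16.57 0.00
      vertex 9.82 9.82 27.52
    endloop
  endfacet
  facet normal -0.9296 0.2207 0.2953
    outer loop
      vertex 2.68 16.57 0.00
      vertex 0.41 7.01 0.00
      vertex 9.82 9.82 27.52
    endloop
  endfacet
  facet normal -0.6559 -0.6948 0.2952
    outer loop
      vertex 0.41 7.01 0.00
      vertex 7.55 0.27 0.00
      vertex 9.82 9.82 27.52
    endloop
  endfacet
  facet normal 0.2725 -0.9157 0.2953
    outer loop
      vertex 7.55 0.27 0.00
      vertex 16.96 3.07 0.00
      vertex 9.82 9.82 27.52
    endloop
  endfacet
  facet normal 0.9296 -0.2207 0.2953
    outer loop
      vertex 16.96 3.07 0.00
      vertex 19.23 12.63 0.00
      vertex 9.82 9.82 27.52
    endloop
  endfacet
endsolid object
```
; perimeter-only toolpath
G21 ; units = mm
G90 ; absolute positioning
G28 ; home
; layer 1
G0 Z3.44
G0 X18.05 Y12.28
G1 X11.81 Y18.18
G1 X3.57 Y15.73
G1 X1.59 Y7.36
G1 X7.83 Y1.46
G1 X16.07 Y3.91
G1 X18.05 Y12.28
; layer 2
G0 Z6.88
G0 X16.88 Y11.93
G1 X11.52 Y16.98
G1 X4.46 Y14.88
G1 X2.76 Y7.71
G1 X8.12 Y2.66
G1 X15.18 Y4.76
G1 X16.88 Y11.93
; layer 3
G0 Z10.32
G0 X15.70 Y11.58
G1 X11.24 Y15.79
G1 X5.36 Y14.04
G1 X3.94 Y8.06
G1 X8.40 Y3.85
G1 X14.28 Y5.60
G1 X15.70 Y11.58
; layer 4
G0 Z13.76
G0 X14.53 Y11.23
G1 X10.96 Y14.60
G1 X6.25 Y13.20
G1 X5.12 Y8.41
G1 X8.69 Y5.04
G1 X13.39 Y6.45
G1 X14.53 Y11.23
; layer 5
G0 Z17.20
G0 X13.35 Y10.87
G1 X10.67 Y13.40
G1 X7.14 Y12.35
G1 X6.29 Y8.77
G1 X8.97 Y6.24
G1 X12.50 Y7.29
G1 X13.35 Y10.87
; layer 6
G0 Z20.64
G0 X12.17 Y10.52
G1 X10.39 Y12.21
G1 X8.04 Y11.51
G1 X7.47 Y9.12
G1 X9.25 Y7.43
G1 X11.61 Y8.13
G1 X12.17 Y10.52
; layer 7
G0 Z24.08
G0 X11.00 Y10.17
G1 X10.10 Y11.01
G1 X8.93 Y10.66
G1 X8.64 Y9.47
G1 X9.54 Y8.63
G1 X10.71 Y8.98
G1 X11.00 Y10.17
M2 ; end

The solid is a regular 6-sided pyramid, base circumscribed radius ≈ 9.82 mm, apex at z ≈ 27.5 mm. Slicing at Δz = 3.44 mm — 8 equal slices spanning the solid's height, so layer i sits at z = i·h/8 — gives 7 non-empty perimeters. Each is a 6-segment closed polygon; G0 lifts to the layer z and rapids to the start vertex, then G1 traces the edges. The cross-section shrinks linearly with z (the slice at the apex is degenerate and omitted).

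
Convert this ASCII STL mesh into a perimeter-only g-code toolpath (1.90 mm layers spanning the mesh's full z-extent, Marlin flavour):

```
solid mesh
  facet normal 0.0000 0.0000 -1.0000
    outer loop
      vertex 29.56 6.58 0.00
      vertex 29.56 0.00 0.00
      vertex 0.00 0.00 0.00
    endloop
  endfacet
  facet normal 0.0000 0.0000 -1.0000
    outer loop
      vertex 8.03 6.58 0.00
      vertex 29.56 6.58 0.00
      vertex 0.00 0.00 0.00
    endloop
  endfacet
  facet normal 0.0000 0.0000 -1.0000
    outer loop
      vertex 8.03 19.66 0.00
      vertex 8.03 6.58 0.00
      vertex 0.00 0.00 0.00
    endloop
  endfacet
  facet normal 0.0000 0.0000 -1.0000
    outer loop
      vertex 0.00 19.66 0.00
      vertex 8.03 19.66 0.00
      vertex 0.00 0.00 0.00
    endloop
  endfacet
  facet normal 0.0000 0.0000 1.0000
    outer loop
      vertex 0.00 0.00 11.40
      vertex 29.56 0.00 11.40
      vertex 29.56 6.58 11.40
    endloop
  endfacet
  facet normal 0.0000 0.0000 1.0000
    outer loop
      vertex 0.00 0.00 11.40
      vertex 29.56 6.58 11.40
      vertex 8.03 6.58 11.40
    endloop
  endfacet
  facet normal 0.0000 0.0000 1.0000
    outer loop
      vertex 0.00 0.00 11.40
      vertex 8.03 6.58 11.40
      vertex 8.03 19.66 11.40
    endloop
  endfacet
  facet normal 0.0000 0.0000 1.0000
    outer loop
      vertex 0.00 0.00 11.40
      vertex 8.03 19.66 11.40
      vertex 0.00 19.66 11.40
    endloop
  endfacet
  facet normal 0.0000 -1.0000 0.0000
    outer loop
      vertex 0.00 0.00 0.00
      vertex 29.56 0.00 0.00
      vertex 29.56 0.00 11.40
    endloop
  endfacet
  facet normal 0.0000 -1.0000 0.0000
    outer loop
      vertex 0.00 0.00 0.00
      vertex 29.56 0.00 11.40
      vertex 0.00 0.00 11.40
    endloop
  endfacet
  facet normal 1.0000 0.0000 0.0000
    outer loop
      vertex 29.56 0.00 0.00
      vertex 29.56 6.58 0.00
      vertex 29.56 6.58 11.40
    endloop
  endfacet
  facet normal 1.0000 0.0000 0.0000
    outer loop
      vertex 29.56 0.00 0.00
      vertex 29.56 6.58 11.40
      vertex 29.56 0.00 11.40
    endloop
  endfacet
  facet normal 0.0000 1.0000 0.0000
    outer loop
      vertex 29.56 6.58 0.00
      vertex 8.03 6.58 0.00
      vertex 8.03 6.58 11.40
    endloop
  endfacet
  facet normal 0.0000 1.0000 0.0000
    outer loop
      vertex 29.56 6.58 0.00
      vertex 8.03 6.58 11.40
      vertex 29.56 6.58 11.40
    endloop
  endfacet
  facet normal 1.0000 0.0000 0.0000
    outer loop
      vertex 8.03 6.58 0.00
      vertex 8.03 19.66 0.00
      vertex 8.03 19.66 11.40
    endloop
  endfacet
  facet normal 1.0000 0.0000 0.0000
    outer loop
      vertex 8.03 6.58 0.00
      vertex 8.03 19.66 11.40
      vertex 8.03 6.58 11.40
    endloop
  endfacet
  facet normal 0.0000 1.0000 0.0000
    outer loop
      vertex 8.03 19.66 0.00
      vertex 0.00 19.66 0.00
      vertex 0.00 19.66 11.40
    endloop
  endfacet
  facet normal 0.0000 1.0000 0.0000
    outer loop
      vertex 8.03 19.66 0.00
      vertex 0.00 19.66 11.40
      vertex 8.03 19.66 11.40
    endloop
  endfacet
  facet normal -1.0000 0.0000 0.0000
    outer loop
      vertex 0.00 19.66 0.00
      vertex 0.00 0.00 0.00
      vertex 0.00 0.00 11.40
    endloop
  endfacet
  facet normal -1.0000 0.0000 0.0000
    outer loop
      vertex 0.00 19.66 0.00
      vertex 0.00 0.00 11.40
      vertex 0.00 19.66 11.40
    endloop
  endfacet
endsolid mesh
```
; perimeter-only toolpath
G21 ; units = mm
G90 ; absolute positioning
G28 ; home
; layer 1
G0 Z1.90
G0 X0.00 Y0.00
G1 X29.56 Y0.00
G1 X29.56 Y6.58
G1 X8.03 Y6.58
G1 X8.03 Y19.66
G1 X0.00 Y19.66
G1 X0.00 Y0.00
; layer 2
G0 Z3.80
G0 X0.00 Y0.00
G1 X29.56 Y0.00
G1 X29.56 Y6.58
G1 X8.03 Y6.58
G1 X8.03 Y19.66
G1 X0.00 Y19.66
G1 X0.00 Y0.00
; layer 3
G0 Z5.70
G0 X0.00 Y0.00
G1 X29.56 Y0.00
G1 X29.56 Y6.58
G1 X8.03 Y6.58
G1 X8.03 Y19.66
G1 X0.00 Y19.66
G1 X0.00 Y0.00
; layer 4
G0 Z7.60
G0 X0.00 Y0.00
G1 X29.56 Y0.00
G1 X29.56 Y6.58
G1 X8.03 Y6.58
G1 X8.03 Y19.66
G1 X0.00 Y19.66
G1 X0.00 Y0.00
; layer 5
G0 Z9.50
G0 X0.00 Y0.00
G1 X29.56 Y0.00
G1 X29.56 Y6.58
G1 X8.03 Y6.58
G1 X8.03 Y19.66
G1 X0.00 Y19.66
G1 X0.00 Y0.00
; layer 6
G0 Z11.40
G0 X0.00 Y0.00
G1 X29.56 Y0.00
G1 X29.56 Y6.58
G1 X8.03 Y6.58
G1 X8.03 Y19.66
G1 X0.00 Y19.66
G1 X0.00 Y0.00
M2 ; end

The solid is an L-shaped prism: outer 29.6 × 19.7 mm, arm thicknesses ≈ 6.58 mm (horizontal) and 8.03 mm (vertical), extruded 11.4 mm in z. Slicing at Δz = 1.90 mm — 6 equal slices spanning the solid's height, so layer i sits at z = i·h/6 — gives 6 non-empty perimeters. Each is a 6-segment closed polygon; G0 lifts to the layer z and rapids to the start vertex, then G1 traces the edges.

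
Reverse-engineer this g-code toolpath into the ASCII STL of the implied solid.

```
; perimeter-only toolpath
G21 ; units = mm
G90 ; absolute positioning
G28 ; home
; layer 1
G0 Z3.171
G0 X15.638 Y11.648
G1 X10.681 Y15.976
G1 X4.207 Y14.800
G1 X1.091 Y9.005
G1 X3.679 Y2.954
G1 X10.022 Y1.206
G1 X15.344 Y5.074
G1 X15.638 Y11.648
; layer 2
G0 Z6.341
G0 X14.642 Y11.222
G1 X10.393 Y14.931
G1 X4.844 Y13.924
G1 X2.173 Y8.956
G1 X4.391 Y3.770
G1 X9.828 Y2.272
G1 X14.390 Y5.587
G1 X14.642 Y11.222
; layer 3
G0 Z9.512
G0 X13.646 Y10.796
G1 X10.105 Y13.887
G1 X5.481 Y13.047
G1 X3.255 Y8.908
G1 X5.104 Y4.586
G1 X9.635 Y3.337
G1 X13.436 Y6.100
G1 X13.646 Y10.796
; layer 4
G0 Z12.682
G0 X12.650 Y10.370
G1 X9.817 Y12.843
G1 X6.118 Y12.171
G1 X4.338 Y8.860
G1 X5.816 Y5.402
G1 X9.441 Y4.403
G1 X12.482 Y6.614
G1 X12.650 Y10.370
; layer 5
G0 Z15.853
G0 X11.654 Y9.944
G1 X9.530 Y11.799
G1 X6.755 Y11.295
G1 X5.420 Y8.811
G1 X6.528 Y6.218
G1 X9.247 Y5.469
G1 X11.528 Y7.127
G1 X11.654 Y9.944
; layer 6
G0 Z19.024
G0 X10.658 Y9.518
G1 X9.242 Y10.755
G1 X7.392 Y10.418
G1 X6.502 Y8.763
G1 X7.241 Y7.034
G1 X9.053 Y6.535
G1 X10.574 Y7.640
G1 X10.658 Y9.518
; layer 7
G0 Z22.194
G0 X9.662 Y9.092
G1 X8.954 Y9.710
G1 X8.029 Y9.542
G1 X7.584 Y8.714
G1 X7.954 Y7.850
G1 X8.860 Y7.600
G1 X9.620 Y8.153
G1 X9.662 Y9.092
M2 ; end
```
solid part
  facet normal 0.0000 0.0000 -1.0000
    outer loop
      vertex 3.570 15.676 0.000
      vertex 10.969 17.020 0.000
      vertex 16.634 12.074 0.000
    endloop
  endfacet
  facet normal 0.0000 0.0000 -1.0000
    outer loop
      vertex 0.009 9.053 0.000
      vertex 3.570 15.676 0.000
      vertex 16.634 12.074 0.000
    endloop
  endfacet
  facet normal 0.0000 0.0000 -1.0000
    outer loop
      vertex 2.966 2.138 0.000
      vertex 0.009 9.053 0.000
      vertex 16.634 12.074 0.000
    endloop
  endfacet
  facet normal 0.0000 0.0000 -1.0000
    outer loop
      vertex 10.216 0.140 0.000
      vertex 2.966 2.138 0.000
      vertex 16.634 12.074 0.000
    endloop
  endfacet
  facet normal 0.0000 0.0000 -1.0000
    outer loop
      vertex 16.298 4.561 0.000
      vertex 10.216 0.140 0.000
      vertex 16.634 12.074 0.000
    endloop
  endfacet
  facet normal 0.6286 0.7200 0.2942
    outer loop
      vertex 16.634 12.074 0.000
      vertex 10.969 17.020 0.000
      vertex 8.666 8.666 25.365
    endloop
  endfacet
  facet normal -0.1708 0.9404 0.2942
    outer loop
      vertex 10.969 17.020 0.000
      vertex 3.570 15.676 0.000
      vertex 8.666 8.666 25.365
    endloop
  endfacet
  facet normal -0.8418 0.4526 0.2942
    outer loop
      vertex 3.570 15.676 0.000
      vertex 0.009 9.053 0.000
      vertex 8.666 8.666 25.365
    endloop
  endfacet
  facet normal -0.8788 -0.3758 0.2942
    outer loop
      vertex 0.009 9.053 0.000
      vertex 2.966 2.138 0.000
      vertex 8.666 8.666 25.365
    endloop
  endfacet
  facet normal -0.2539 -0.9214 0.2942
    outer loop
      vertex 2.966 2.138 0.000
      vertex 10.216 0.140 0.000
      vertex 8.666 8.666 25.365
    endloop
  endfacet
  facet normal 0.5620 -0.7731 0.2942
    outer loop
      vertex 10.216 0.140 0.000
      vertex 16.298 4.561 0.000
      vertex 8.666 8.666 25.365
    endloop
  endfacet
  facet normal 0.9548 -0.0427 0.2942
    outer loop
      vertex 16.298 4.561 0.000
      vertex 16.634 12.074 0.000
      vertex 8.666 8.666 25.365
    endloop
  endfacet
endsolid part

The G0 Z moves step by Δz≈3.171 mm. The G1 loops shrink linearly with z, so the solid tapers from its base footprint up to z≈25.4. Closing with a flat bottom cap and the tapered top and triangulating gives 12 facets — a regular 7-sided pyramid, base circumscribed radius ≈ 8.67 mm, apex at z ≈ 25.4 mm.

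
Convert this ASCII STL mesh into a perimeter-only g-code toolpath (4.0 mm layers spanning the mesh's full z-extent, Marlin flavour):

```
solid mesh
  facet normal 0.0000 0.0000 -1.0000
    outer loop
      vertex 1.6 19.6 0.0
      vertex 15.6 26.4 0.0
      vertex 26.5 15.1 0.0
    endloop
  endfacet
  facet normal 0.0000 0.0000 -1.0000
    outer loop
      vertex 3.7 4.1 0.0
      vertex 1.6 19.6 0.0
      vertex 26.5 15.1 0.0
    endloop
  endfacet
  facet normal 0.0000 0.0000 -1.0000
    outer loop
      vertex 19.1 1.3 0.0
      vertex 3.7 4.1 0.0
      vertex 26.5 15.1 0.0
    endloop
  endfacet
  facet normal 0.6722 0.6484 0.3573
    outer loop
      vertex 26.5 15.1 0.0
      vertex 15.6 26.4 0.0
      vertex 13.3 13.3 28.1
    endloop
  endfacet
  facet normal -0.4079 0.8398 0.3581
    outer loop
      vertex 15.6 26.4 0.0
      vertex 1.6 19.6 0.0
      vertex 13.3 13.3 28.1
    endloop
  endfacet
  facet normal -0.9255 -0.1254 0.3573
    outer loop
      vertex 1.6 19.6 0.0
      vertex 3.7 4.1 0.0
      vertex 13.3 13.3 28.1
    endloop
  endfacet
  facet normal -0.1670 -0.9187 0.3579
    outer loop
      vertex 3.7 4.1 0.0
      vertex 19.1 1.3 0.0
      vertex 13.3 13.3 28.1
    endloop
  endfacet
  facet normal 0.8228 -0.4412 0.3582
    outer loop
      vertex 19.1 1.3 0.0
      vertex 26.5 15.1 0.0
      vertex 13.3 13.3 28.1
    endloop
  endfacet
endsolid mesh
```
; perimeter-only toolpath
G21 ; units = mm
G90 ; absolute positioning
G28 ; home
; layer 1
G0 Z4.0
G0 X24.6 Y14.8
G1 X15.3 Y24.5
G1 X3.3 Y18.7
G1 X5.1 Y5.4
G1 X18.3 Y3.0
G1 X24.6 Y14.8
; layer 2
G0 Z8.0
G0 X22.7 Y14.6
G1 X14.9 Y22.7
G1 X4.9 Y17.8
G1 X6.4 Y6.7
G1 X17.4 Y4.7
G1 X22.7 Y14.6
; layer 3
G0 Z12.0
G0 X20.8 Y14.3
G1 X14.6 Y20.8
G1 X6.6 Y16.9
G1 X7.8 Y8.0
G1 X16.6 Y6.4
G1 X20.8 Y14.3
; layer 4
G0 Z16.1
G0 X19.0 Y14.1
G1 X14.3 Y18.9
G1 X8.3 Y16.0
G1 X9.2 Y9.4
G1 X15.8 Y8.2
G1 X19.0 Y14.1
; layer 5
G0 Z20.1
G0 X17.1 Y13.8
G1 X14.0 Y17.0
G1 X10.0 Y15.1
G1 X10.6 Y10.7
G1 X15.0 Y9.9
G1 X17.1 Y13.8
; layer 6
G0 Z24.1
G0 X15.2 Y13.6
G1 X13.6 Y15.2
G1 X11.6 Y14.2
G1 X11.9 Y12.0
G1 X14.1 Y11.6
G1 X15.2 Y13.6
M2 ; end

The solid is a regular 5-sided pyramid, base circumscribed radius ≈ 13.3 mm, apex at z ≈ 28.1 mm. Slicing at Δz = 4.0 mm — 7 equal slices spanning the solid's height, so layer i sits at z = i·h/7 — gives 6 non-empty perimeters. Each is a 5-segment closed polygon; G0 lifts to the layer z and rapids to the start vertex, then G1 traces the edges. The cross-section shrinks linearly with z (the slice at the apex is degenerate and omitted).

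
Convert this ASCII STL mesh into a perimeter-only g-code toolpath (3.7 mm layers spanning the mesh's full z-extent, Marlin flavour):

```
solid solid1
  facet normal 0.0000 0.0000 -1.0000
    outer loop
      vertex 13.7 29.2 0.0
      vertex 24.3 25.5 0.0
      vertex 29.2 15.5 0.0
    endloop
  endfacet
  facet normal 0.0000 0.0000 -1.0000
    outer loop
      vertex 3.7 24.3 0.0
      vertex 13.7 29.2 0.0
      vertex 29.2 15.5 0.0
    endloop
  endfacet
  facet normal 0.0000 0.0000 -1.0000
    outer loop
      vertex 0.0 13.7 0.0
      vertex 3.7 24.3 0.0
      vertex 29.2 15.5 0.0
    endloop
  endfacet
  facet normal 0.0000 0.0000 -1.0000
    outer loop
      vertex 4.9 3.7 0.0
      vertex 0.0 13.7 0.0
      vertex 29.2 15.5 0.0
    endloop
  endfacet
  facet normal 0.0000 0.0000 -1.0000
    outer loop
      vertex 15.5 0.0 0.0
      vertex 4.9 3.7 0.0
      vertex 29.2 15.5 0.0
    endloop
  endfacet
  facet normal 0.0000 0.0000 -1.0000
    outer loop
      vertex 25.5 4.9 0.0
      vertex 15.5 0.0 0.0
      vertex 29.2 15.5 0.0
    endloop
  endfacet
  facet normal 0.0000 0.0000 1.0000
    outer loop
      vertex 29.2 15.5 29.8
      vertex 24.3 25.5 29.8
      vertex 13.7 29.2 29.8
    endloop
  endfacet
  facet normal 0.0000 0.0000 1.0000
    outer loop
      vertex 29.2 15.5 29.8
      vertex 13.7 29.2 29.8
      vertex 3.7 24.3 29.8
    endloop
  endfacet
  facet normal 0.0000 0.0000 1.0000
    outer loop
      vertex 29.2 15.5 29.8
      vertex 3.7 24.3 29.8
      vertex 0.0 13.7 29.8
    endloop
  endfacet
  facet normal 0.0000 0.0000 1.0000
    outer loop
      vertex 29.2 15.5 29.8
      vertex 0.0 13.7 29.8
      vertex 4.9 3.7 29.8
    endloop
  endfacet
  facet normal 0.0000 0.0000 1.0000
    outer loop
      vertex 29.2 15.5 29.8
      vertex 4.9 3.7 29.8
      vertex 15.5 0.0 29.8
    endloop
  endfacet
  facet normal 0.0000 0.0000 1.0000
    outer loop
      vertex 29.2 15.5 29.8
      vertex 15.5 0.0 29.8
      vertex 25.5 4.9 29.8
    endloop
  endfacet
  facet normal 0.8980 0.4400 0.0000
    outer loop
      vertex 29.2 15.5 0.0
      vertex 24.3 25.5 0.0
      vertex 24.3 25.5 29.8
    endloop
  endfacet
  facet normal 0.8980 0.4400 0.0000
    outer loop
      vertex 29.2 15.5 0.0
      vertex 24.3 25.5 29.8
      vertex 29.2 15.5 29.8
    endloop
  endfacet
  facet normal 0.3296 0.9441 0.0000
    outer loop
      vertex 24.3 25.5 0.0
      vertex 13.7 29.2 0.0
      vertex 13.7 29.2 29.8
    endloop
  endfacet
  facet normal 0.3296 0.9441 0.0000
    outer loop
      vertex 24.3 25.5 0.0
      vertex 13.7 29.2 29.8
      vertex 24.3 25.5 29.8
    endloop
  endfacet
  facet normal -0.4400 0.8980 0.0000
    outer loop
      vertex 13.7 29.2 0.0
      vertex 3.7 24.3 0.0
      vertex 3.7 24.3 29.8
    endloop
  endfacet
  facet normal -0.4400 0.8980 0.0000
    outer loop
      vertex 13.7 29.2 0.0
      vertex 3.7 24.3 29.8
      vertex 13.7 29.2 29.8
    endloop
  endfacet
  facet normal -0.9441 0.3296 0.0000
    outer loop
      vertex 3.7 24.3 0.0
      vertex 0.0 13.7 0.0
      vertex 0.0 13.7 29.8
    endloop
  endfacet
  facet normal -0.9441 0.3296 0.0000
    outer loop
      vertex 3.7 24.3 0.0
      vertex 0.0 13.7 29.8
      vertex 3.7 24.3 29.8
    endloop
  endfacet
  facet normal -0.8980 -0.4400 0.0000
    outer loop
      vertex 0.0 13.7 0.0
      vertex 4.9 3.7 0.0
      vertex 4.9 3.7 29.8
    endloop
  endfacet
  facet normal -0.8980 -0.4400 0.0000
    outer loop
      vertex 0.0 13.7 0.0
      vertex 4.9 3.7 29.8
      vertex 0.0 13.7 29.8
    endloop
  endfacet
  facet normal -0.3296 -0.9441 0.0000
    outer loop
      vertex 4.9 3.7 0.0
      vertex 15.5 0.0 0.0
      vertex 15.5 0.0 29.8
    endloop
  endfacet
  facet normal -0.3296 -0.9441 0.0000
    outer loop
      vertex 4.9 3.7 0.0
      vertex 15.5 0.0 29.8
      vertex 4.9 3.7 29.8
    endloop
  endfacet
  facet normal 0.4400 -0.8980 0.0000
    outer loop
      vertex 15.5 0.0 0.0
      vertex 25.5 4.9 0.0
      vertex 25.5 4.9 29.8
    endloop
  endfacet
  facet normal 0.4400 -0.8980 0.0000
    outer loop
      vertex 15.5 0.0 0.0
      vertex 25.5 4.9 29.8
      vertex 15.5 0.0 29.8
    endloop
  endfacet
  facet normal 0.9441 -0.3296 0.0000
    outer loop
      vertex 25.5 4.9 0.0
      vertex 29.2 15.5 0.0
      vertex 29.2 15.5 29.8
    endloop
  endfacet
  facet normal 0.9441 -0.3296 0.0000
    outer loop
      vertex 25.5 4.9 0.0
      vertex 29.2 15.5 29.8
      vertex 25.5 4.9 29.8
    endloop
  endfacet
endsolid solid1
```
; perimeter-only toolpath
G21 ; units = mm
G90 ; absolute positioning
G28 ; home
; layer 1
G0 Z3.7
G0 X29.2 Y15.5
G1 X24.3 Y25.5
G1 X13.7 Y29.2
G1 X3.7 Y24.3
G1 X0.0 Y13.7
G1 X4.9 Y3.7
G1 X15.5 Y0.0
G1 X25.5 Y4.9
G1 X29.2 Y15.5
; layer 2
G0 Z7.5
G0 X29.2 Y15.5
G1 X24.3 Y25.5
G1 X13.7 Y29.2
G1 X3.7 Y24.3
G1 X0.0 Y13.7
G1 X4.9 Y3.7
G1 X15.5 Y0.0
G1 X25.5 Y4.9
G1 X29.2 Y15.5
; layer 3
G0 Z11.2
G0 X29.2 Y15.5
G1 X24.3 Y25.5
G1 X13.7 Y29.2
G1 X3.7 Y24.3
G1 X0.0 Y13.7
G1 X4.9 Y3.7
G1 X15.5 Y0.0
G1 X25.5 Y4.9
G1 X29.2 Y15.5
; layer 4
G0 Z14.9
G0 X29.2 Y15.5
G1 X24.3 Y25.5
G1 X13.7 Y29.2
G1 X3.7 Y24.3
G1 X0.0 Y13.7
G1 X4.9 Y3.7
G1 X15.5 Y0.0
G1 X25.5 Y4.9
G1 X29.2 Y15.5
; layer 5
G0 Z18.6
G0 X29.2 Y15.5
G1 X24.3 Y25.5
G1 X13.7 Y29.2
G1 X3.7 Y24.3
G1 X0.0 Y13.7
G1 X4.9 Y3.7
G1 X15.5 Y0.0
G1 X25.5 Y4.9
G1 X29.2 Y15.5
; layer 6
G0 Z22.4
G0 X29.2 Y15.5
G1 X24.3 Y25.5
G1 X13.7 Y29.2
G1 X3.7 Y24.3
G1 X0.0 Y13.7
G1 X4.9 Y3.7
G1 X15.5 Y0.0
G1 X25.5 Y4.9
G1 X29.2 Y15.5
; layer 7
G0 Z26.1
G0 X29.2 Y15.5
G1 X24.3 Y25.5
G1 X13.7 Y29.2
G1 X3.7 Y24.3
G1 X0.0 Y13.7
G1 X4.9 Y3.7
G1 X15.5 Y0.0
G1 X25.5 Y4.9
G1 X29.2 Y15.5
; layer 8
G0 Z29.8
G0 X29.2 Y15.5
G1 X24.3 Y25.5
G1 X13.7 Y29.2
G1 X3.7 Y24.3
G1 X0.0 Y13.7
G1 X4.9 Y3.7
G1 X15.5 Y0.0
G1 X25.5 Y4.9
G1 X29.2 Y15.5
M2 ; end

The solid is a regular 8-sided prism (a cylinder approximated with 8 flat sides), circumscribed radius ≈ 14.6 mm, height ≈ 29.8 mm. Slicing at Δz = 3.7 mm — 8 equal slices spanning the solid's height, so layer i sits at z = i·h/8 — gives 8 non-empty perimeters. Each is a 8-segment closed polygon; G0 lifts to the layer z and rapids to the start vertex, then G1 traces the edges.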